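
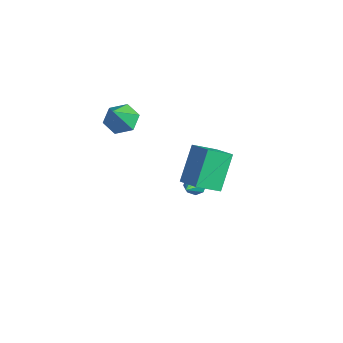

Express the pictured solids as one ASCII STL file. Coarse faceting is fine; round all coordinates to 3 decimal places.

solid 
facet normal -0.926 -0.046 -0.376
outer loop
vertex 2.216 -0.56 1.132
vertex 1.553 0.462 2.642
vertex 2.43 0.561 0.468
endloop
endfacet
facet normal 0.342 -0.526 -0.778
outer loop
vertex 3.587 0.618 0.938
vertex 2.216 -0.56 1.132
vertex 2.43 0.561 0.468
endloop
endfacet
facet normal -0.926 -0.046 -0.376
outer loop
vertex 2.43 0.561 0.468
vertex 1.553 0.462 2.642
vertex 1.767 1.583 1.978
endloop
endfacet
facet normal 0.163 0.849 -0.503
outer loop
vertex 1.767 1.583 1.978
vertex 3.587 0.618 0.938
vertex 2.43 0.561 0.468
endloop
endfacet
facet normal -0.163 -0.849 0.503
outer loop
vertex 2.216 -0.56 1.132
vertex 2.71 0.519 3.112
vertex 1.553 0.462 2.642
endloop
endfacet
facet normal 0.342 -0.526 -0.778
outer loop
vertex 3.373 -0.503 1.602
vertex 2.216 -0.56 1.132
vertex 3.587 0.618 0.938
endloop
endfacet
facet normal -0.163 -0.849 0.503
outer loop
vertex 3.373 -0.503 1.602
vertex 2.71 0.519 3.112
vertex 2.216 -0.56 1.132
endloop
endfacet
facet normal -0.342 0.526 0.778
outer loop
vertex 1.553 0.462 2.642
vertex 2.71 0.519 3.112
vertex 1.767 1.583 1.978
endloop
endfacet
facet normal 0.163 0.849 -0.503
outer loop
vertex 2.924 1.64 2.448
vertex 3.587 0.618 0.938
vertex 1.767 1.583 1.978
endloop
endfacet
facet normal -0.342 0.526 0.778
outer loop
vertex 1.767 1.583 1.978
vertex 2.71 0.519 3.112
vertex 2.924 1.64 2.448
endloop
endfacet
facet normal 0.926 0.046 0.376
outer loop
vertex 2.924 1.64 2.448
vertex 3.373 -0.503 1.602
vertex 3.587 0.618 0.938
endloop
endfacet
facet normal 0.926 0.046 0.376
outer loop
vertex 2.71 0.519 3.112
vertex 3.373 -0.503 1.602
vertex 2.924 1.64 2.448
endloop
endfacet
facet normal -0.530 0.710 -0.464
outer loop
vertex -0.381 1.909 -2.947
vertex -0.637 2.02 -2.485
vertex -0.187 2.199 -2.725
endloop
endfacet
facet normal 0.851 -0.197 -0.486
outer loop
vertex -0.381 1.909 -2.947
vertex -0.187 2.199 -2.725
vertex 0.037 1.12 -1.895
endloop
endfacet
facet normal -0.530 0.708 -0.466
outer loop
vertex -0.187 2.199 -2.725
vertex -0.637 2.02 -2.485
vertex -0.258 2.384 -2.363
endloop
endfacet
facet normal 0.967 0.249 0.062
outer loop
vertex -0.187 2.199 -2.725
vertex -0.258 2.384 -2.363
vertex 0.037 1.12 -1.895
endloop
endfacet
facet normal -0.531 0.709 -0.465
outer loop
vertex -0.258 2.384 -2.363
vertex -0.637 2.02 -2.485
vertex -0.55 2.356 -2.072
endloop
endfacet
facet normal 0.629 0.395 0.669
outer loop
vertex -0.258 2.384 -2.363
vertex -0.55 2.356 -2.072
vertex 0.037 1.12 -1.895
endloop
endfacet
facet normal -0.531 0.709 -0.465
outer loop
vertex -0.55 2.356 -2.072
vertex -0.637 2.02 -2.485
vertex -0.893 2.131 -2.023
endloop
endfacet
facet normal 0.037 0.159 0.987
outer loop
vertex -0.55 2.356 -2.072
vertex -0.893 2.131 -2.023
vertex 0.037 1.12 -1.895
endloop
endfacet
facet normal -0.531 0.709 -0.464
outer loop
vertex -0.893 2.131 -2.023
vertex -0.637 2.02 -2.485
vertex -1.086 1.841 -2.245
endloop
endfacet
facet normal -0.464 -0.323 0.825
outer loop
vertex -0.893 2.131 -2.023
vertex -1.086 1.841 -2.245
vertex 0.037 1.12 -1.895
endloop
endfacet
facet normal -0.531 0.709 -0.464
outer loop
vertex -1.086 1.841 -2.245
vertex -0.637 2.02 -2.485
vertex -1.016 1.656 -2.608
endloop
endfacet
facet normal -0.579 -0.766 0.279
outer loop
vertex -1.086 1.841 -2.245
vertex -1.016 1.656 -2.608
vertex 0.037 1.12 -1.895
endloop
endfacet
facet normal -0.531 0.709 -0.464
outer loop
vertex -1.016 1.656 -2.608
vertex -0.637 2.02 -2.485
vertex -0.724 1.684 -2.899
endloop
endfacet
facet normal -0.241 -0.913 -0.330
outer loop
vertex -1.016 1.656 -2.608
vertex -0.724 1.684 -2.899
vertex 0.037 1.12 -1.895
endloop
endfacet
facet normal -0.530 0.709 -0.464
outer loop
vertex -0.724 1.684 -2.899
vertex -0.637 2.02 -2.485
vertex -0.381 1.909 -2.947
endloop
endfacet
facet normal 0.353 -0.676 -0.647
outer loop
vertex -0.724 1.684 -2.899
vertex -0.381 1.909 -2.947
vertex 0.037 1.12 -1.895
endloop
endfacet
facet normal -0.359 0.486 -0.797
outer loop
vertex -0.971 -1.856 2.619
vertex -1.346 -1.311 3.12
vertex -0.571 -1.169 2.858
endloop
endfacet
facet normal 0.876 -0.465 -0.130
outer loop
vertex -0.971 -1.856 2.619
vertex -0.571 -1.169 2.858
vertex -0.814 -2.029 4.3
endloop
endfacet
facet normal -0.359 0.486 -0.797
outer loop
vertex -0.571 -1.169 2.858
vertex -1.346 -1.311 3.12
vertex -0.946 -0.624 3.359
endloop
endfacet
facet normal 0.891 0.307 0.333
outer loop
vertex -0.571 -1.169 2.858
vertex -0.946 -0.624 3.359
vertex -0.814 -2.029 4.3
endloop
endfacet
facet normal -0.358 0.486 -0.797
outer loop
vertex -0.946 -0.624 3.359
vertex -1.346 -1.311 3.12
vertex -1.72 -0.765 3.621
endloop
endfacet
facet normal 0.173 0.559 0.811
outer loop
vertex -0.946 -0.624 3.359
vertex -1.72 -0.765 3.621
vertex -0.814 -2.029 4.3
endloop
endfacet
facet normal -0.359 0.485 -0.797
outer loop
vertex -1.72 -0.765 3.621
vertex -1.346 -1.311 3.12
vertex -2.12 -1.452 3.383
endloop
endfacet
facet normal -0.562 0.041 0.826
outer loop
vertex -1.72 -0.765 3.621
vertex -2.12 -1.452 3.383
vertex -0.814 -2.029 4.3
endloop
endfacet
facet normal -0.359 0.485 -0.797
outer loop
vertex -2.12 -1.452 3.383
vertex -1.346 -1.311 3.12
vertex -1.746 -1.998 2.882
endloop
endfacet
facet normal -0.578 -0.730 0.364
outer loop
vertex -2.12 -1.452 3.383
vertex -1.746 -1.998 2.882
vertex -0.814 -2.029 4.3
endloop
endfacet
facet normal -0.359 0.485 -0.797
outer loop
vertex -1.746 -1.998 2.882
vertex -1.346 -1.311 3.12
vertex -0.971 -1.856 2.619
endloop
endfacet
facet normal 0.141 -0.983 -0.114
outer loop
vertex -1.746 -1.998 2.882
vertex -0.971 -1.856 2.619
vertex -0.814 -2.029 4.3
endloop
endfacet

endsolid


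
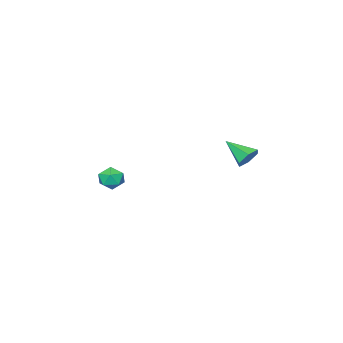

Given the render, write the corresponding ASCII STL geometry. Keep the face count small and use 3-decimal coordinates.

solid 
facet normal 0.001 0.418 0.908
outer loop
vertex -0.143 -3.528 0.688
vertex 0.061 -4.1 0.951
vertex 0.505 -3.653 0.745
endloop
endfacet
facet normal 0.139 0.904 0.403
outer loop
vertex -0.143 -3.528 0.688
vertex 0.505 -3.653 0.745
vertex 0.269 -3.371 0.194
endloop
endfacet
facet normal -0.409 0.911 -0.052
outer loop
vertex -0.143 -3.528 0.688
vertex 0.269 -3.371 0.194
vertex -0.32 -3.643 0.06
endloop
endfacet
facet normal -0.887 0.429 0.171
outer loop
vertex -0.143 -3.528 0.688
vertex -0.32 -3.643 0.06
vertex -0.448 -4.094 0.528
endloop
endfacet
facet normal -0.633 0.125 0.764
outer loop
vertex -0.143 -3.528 0.688
vertex -0.448 -4.094 0.528
vertex 0.061 -4.1 0.951
endloop
endfacet
facet normal 0.720 0.692 0.046
outer loop
vertex 0.269 -3.371 0.194
vertex 0.505 -3.653 0.745
vertex 0.728 -3.846 0.152
endloop
endfacet
facet normal 0.496 -0.094 0.863
outer loop
vertex 0.505 -3.653 0.745
vertex 0.061 -4.1 0.951
vertex 0.6 -4.297 0.62
endloop
endfacet
facet normal -0.530 -0.568 0.630
outer loop
vertex 0.061 -4.1 0.951
vertex -0.448 -4.094 0.528
vertex 0.011 -4.569 0.486
endloop
endfacet
facet normal -0.941 -0.075 -0.330
outer loop
vertex -0.448 -4.094 0.528
vertex -0.32 -3.643 0.06
vertex -0.225 -4.287 -0.065
endloop
endfacet
facet normal -0.167 0.703 -0.691
outer loop
vertex -0.32 -3.643 0.06
vertex 0.269 -3.371 0.194
vertex 0.219 -3.84 -0.271
endloop
endfacet
facet normal 0.887 -0.429 -0.171
outer loop
vertex 0.423 -4.412 -0.008
vertex 0.728 -3.846 0.152
vertex 0.6 -4.297 0.62
endloop
endfacet
facet normal 0.409 -0.911 0.052
outer loop
vertex 0.423 -4.412 -0.008
vertex 0.6 -4.297 0.62
vertex 0.011 -4.569 0.486
endloop
endfacet
facet normal -0.139 -0.904 -0.403
outer loop
vertex 0.423 -4.412 -0.008
vertex 0.011 -4.569 0.486
vertex -0.225 -4.287 -0.065
endloop
endfacet
facet normal -0.001 -0.418 -0.908
outer loop
vertex 0.423 -4.412 -0.008
vertex -0.225 -4.287 -0.065
vertex 0.219 -3.84 -0.271
endloop
endfacet
facet normal 0.633 -0.125 -0.764
outer loop
vertex 0.423 -4.412 -0.008
vertex 0.219 -3.84 -0.271
vertex 0.728 -3.846 0.152
endloop
endfacet
facet normal 0.941 0.075 0.330
outer loop
vertex 0.6 -4.297 0.62
vertex 0.728 -3.846 0.152
vertex 0.505 -3.653 0.745
endloop
endfacet
facet normal 0.167 -0.703 0.691
outer loop
vertex 0.011 -4.569 0.486
vertex 0.6 -4.297 0.62
vertex 0.061 -4.1 0.951
endloop
endfacet
facet normal -0.720 -0.692 -0.046
outer loop
vertex -0.225 -4.287 -0.065
vertex 0.011 -4.569 0.486
vertex -0.448 -4.094 0.528
endloop
endfacet
facet normal -0.496 0.094 -0.863
outer loop
vertex 0.219 -3.84 -0.271
vertex -0.225 -4.287 -0.065
vertex -0.32 -3.643 0.06
endloop
endfacet
facet normal 0.530 0.568 -0.630
outer loop
vertex 0.728 -3.846 0.152
vertex 0.219 -3.84 -0.271
vertex 0.269 -3.371 0.194
endloop
endfacet
facet normal -0.132 0.841 -0.524
outer loop
vertex -1.501 2.47 3.195
vertex -1.838 2.164 2.789
vertex -2.105 2.423 3.272
endloop
endfacet
facet normal 0.110 0.189 0.976
outer loop
vertex -1.501 2.47 3.195
vertex -2.105 2.423 3.272
vertex -1.662 1.036 3.491
endloop
endfacet
facet normal -0.132 0.841 -0.524
outer loop
vertex -2.105 2.423 3.272
vertex -1.838 2.164 2.789
vertex -2.441 2.117 2.865
endloop
endfacet
facet normal -0.719 -0.121 0.685
outer loop
vertex -2.105 2.423 3.272
vertex -2.441 2.117 2.865
vertex -1.662 1.036 3.491
endloop
endfacet
facet normal -0.132 0.841 -0.524
outer loop
vertex -2.441 2.117 2.865
vertex -1.838 2.164 2.789
vertex -2.174 1.858 2.382
endloop
endfacet
facet normal -0.779 -0.619 -0.099
outer loop
vertex -2.441 2.117 2.865
vertex -2.174 1.858 2.382
vertex -1.662 1.036 3.491
endloop
endfacet
facet normal -0.130 0.841 -0.525
outer loop
vertex -2.174 1.858 2.382
vertex -1.838 2.164 2.789
vertex -1.57 1.904 2.306
endloop
endfacet
facet normal -0.013 -0.806 -0.592
outer loop
vertex -2.174 1.858 2.382
vertex -1.57 1.904 2.306
vertex -1.662 1.036 3.491
endloop
endfacet
facet normal -0.131 0.841 -0.525
outer loop
vertex -1.57 1.904 2.306
vertex -1.838 2.164 2.789
vertex -1.234 2.21 2.712
endloop
endfacet
facet normal 0.815 -0.496 -0.300
outer loop
vertex -1.57 1.904 2.306
vertex -1.234 2.21 2.712
vertex -1.662 1.036 3.491
endloop
endfacet
facet normal -0.131 0.841 -0.525
outer loop
vertex -1.234 2.21 2.712
vertex -1.838 2.164 2.789
vertex -1.501 2.47 3.195
endloop
endfacet
facet normal 0.876 0.001 0.483
outer loop
vertex -1.234 2.21 2.712
vertex -1.501 2.47 3.195
vertex -1.662 1.036 3.491
endloop
endfacet

endsolid


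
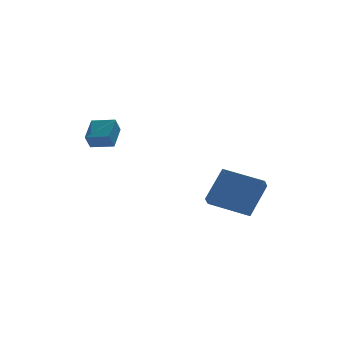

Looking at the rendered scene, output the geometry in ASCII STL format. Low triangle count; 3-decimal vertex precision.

solid 
facet normal -0.552 -0.367 -0.748
outer loop
vertex 2.866 -1.626 -1.409
vertex 1.337 -0.299 -0.932
vertex 3.216 -1.024 -1.963
endloop
endfacet
facet normal 0.735 -0.638 -0.229
outer loop
vertex 4.303 -0.301 -0.488
vertex 2.866 -1.626 -1.409
vertex 3.216 -1.024 -1.963
endloop
endfacet
facet normal -0.552 -0.367 -0.748
outer loop
vertex 3.216 -1.024 -1.963
vertex 1.337 -0.299 -0.932
vertex 1.687 0.303 -1.486
endloop
endfacet
facet normal 0.394 0.677 -0.622
outer loop
vertex 1.687 0.303 -1.486
vertex 4.303 -0.301 -0.488
vertex 3.216 -1.024 -1.963
endloop
endfacet
facet normal -0.394 -0.677 0.622
outer loop
vertex 2.866 -1.626 -1.409
vertex 2.424 0.424 0.543
vertex 1.337 -0.299 -0.932
endloop
endfacet
facet normal 0.735 -0.638 -0.229
outer loop
vertex 3.953 -0.903 0.066
vertex 2.866 -1.626 -1.409
vertex 4.303 -0.301 -0.488
endloop
endfacet
facet normal -0.394 -0.677 0.622
outer loop
vertex 3.953 -0.903 0.066
vertex 2.424 0.424 0.543
vertex 2.866 -1.626 -1.409
endloop
endfacet
facet normal -0.735 0.638 0.229
outer loop
vertex 1.337 -0.299 -0.932
vertex 2.424 0.424 0.543
vertex 1.687 0.303 -1.486
endloop
endfacet
facet normal 0.394 0.677 -0.622
outer loop
vertex 2.774 1.026 -0.011
vertex 4.303 -0.301 -0.488
vertex 1.687 0.303 -1.486
endloop
endfacet
facet normal -0.735 0.638 0.229
outer loop
vertex 1.687 0.303 -1.486
vertex 2.424 0.424 0.543
vertex 2.774 1.026 -0.011
endloop
endfacet
facet normal 0.552 0.367 0.748
outer loop
vertex 2.774 1.026 -0.011
vertex 3.953 -0.903 0.066
vertex 4.303 -0.301 -0.488
endloop
endfacet
facet normal 0.552 0.367 0.748
outer loop
vertex 2.424 0.424 0.543
vertex 3.953 -0.903 0.066
vertex 2.774 1.026 -0.011
endloop
endfacet
facet normal -0.805 0.577 -0.140
outer loop
vertex -3.257 2.946 2.309
vertex -2.647 3.96 2.978
vertex -2.927 3.229 1.579
endloop
endfacet
facet normal -0.449 -0.746 -0.492
outer loop
vertex -1.993 2.56 1.742
vertex -3.257 2.946 2.309
vertex -2.927 3.229 1.579
endloop
endfacet
facet normal -0.804 0.577 -0.141
outer loop
vertex -2.927 3.229 1.579
vertex -2.647 3.96 2.978
vertex -2.316 4.243 2.248
endloop
endfacet
facet normal 0.388 0.333 -0.859
outer loop
vertex -2.316 4.243 2.248
vertex -1.993 2.56 1.742
vertex -2.927 3.229 1.579
endloop
endfacet
facet normal -0.389 -0.333 0.859
outer loop
vertex -3.257 2.946 2.309
vertex -1.713 3.291 3.141
vertex -2.647 3.96 2.978
endloop
endfacet
facet normal -0.449 -0.746 -0.493
outer loop
vertex -2.324 2.277 2.472
vertex -3.257 2.946 2.309
vertex -1.993 2.56 1.742
endloop
endfacet
facet normal -0.389 -0.333 0.859
outer loop
vertex -2.324 2.277 2.472
vertex -1.713 3.291 3.141
vertex -3.257 2.946 2.309
endloop
endfacet
facet normal 0.448 0.746 0.492
outer loop
vertex -2.647 3.96 2.978
vertex -1.713 3.291 3.141
vertex -2.316 4.243 2.248
endloop
endfacet
facet normal 0.389 0.333 -0.859
outer loop
vertex -1.383 3.574 2.411
vertex -1.993 2.56 1.742
vertex -2.316 4.243 2.248
endloop
endfacet
facet normal 0.449 0.746 0.492
outer loop
vertex -2.316 4.243 2.248
vertex -1.713 3.291 3.141
vertex -1.383 3.574 2.411
endloop
endfacet
facet normal 0.804 -0.577 0.141
outer loop
vertex -1.383 3.574 2.411
vertex -2.324 2.277 2.472
vertex -1.993 2.56 1.742
endloop
endfacet
facet normal 0.805 -0.577 0.140
outer loop
vertex -1.713 3.291 3.141
vertex -2.324 2.277 2.472
vertex -1.383 3.574 2.411
endloop
endfacet

endsolid


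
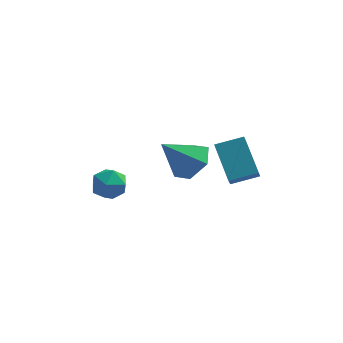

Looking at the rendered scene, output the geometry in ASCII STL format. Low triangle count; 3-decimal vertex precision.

solid 
facet normal -0.945 -0.190 -0.267
outer loop
vertex 2.135 -1.546 -0.179
vertex 1.583 -0.271 0.867
vertex 2.202 -1.01 -0.797
endloop
endfacet
facet normal 0.318 -0.733 -0.601
outer loop
vertex 3.297 -0.789 -0.487
vertex 2.135 -1.546 -0.179
vertex 2.202 -1.01 -0.797
endloop
endfacet
facet normal -0.945 -0.191 -0.267
outer loop
vertex 2.202 -1.01 -0.797
vertex 1.583 -0.271 0.867
vertex 1.649 0.265 0.25
endloop
endfacet
facet normal 0.081 0.653 -0.753
outer loop
vertex 1.649 0.265 0.25
vertex 3.297 -0.789 -0.487
vertex 2.202 -1.01 -0.797
endloop
endfacet
facet normal -0.081 -0.653 0.753
outer loop
vertex 2.135 -1.546 -0.179
vertex 2.678 -0.05 1.177
vertex 1.583 -0.271 0.867
endloop
endfacet
facet normal 0.317 -0.732 -0.602
outer loop
vertex 3.231 -1.325 0.13
vertex 2.135 -1.546 -0.179
vertex 3.297 -0.789 -0.487
endloop
endfacet
facet normal -0.081 -0.653 0.753
outer loop
vertex 3.231 -1.325 0.13
vertex 2.678 -0.05 1.177
vertex 2.135 -1.546 -0.179
endloop
endfacet
facet normal -0.318 0.732 0.602
outer loop
vertex 1.583 -0.271 0.867
vertex 2.678 -0.05 1.177
vertex 1.649 0.265 0.25
endloop
endfacet
facet normal 0.081 0.653 -0.753
outer loop
vertex 2.745 0.486 0.559
vertex 3.297 -0.789 -0.487
vertex 1.649 0.265 0.25
endloop
endfacet
facet normal -0.317 0.733 0.601
outer loop
vertex 1.649 0.265 0.25
vertex 2.678 -0.05 1.177
vertex 2.745 0.486 0.559
endloop
endfacet
facet normal 0.945 0.190 0.266
outer loop
vertex 2.745 0.486 0.559
vertex 3.231 -1.325 0.13
vertex 3.297 -0.789 -0.487
endloop
endfacet
facet normal 0.945 0.190 0.267
outer loop
vertex 2.678 -0.05 1.177
vertex 3.231 -1.325 0.13
vertex 2.745 0.486 0.559
endloop
endfacet
facet normal -0.996 -0.070 0.058
outer loop
vertex -2.955 -0.296 -1.474
vertex -2.895 -1.078 -1.391
vertex -2.891 -0.612 -0.754
endloop
endfacet
facet normal -0.770 0.556 0.312
outer loop
vertex -2.955 -0.296 -1.474
vertex -2.891 -0.612 -0.754
vertex -2.491 0.043 -0.933
endloop
endfacet
facet normal -0.410 0.889 -0.205
outer loop
vertex -2.955 -0.296 -1.474
vertex -2.491 0.043 -0.933
vertex -2.246 -0.017 -1.681
endloop
endfacet
facet normal -0.412 0.467 -0.782
outer loop
vertex -2.955 -0.296 -1.474
vertex -2.246 -0.017 -1.681
vertex -2.496 -0.71 -1.963
endloop
endfacet
facet normal -0.774 -0.125 -0.621
outer loop
vertex -2.955 -0.296 -1.474
vertex -2.496 -0.71 -1.963
vertex -2.895 -1.078 -1.391
endloop
endfacet
facet normal -0.316 0.425 0.848
outer loop
vertex -2.491 0.043 -0.933
vertex -2.891 -0.612 -0.754
vertex -2.144 -0.53 -0.517
endloop
endfacet
facet normal -0.683 -0.587 0.434
outer loop
vertex -2.891 -0.612 -0.754
vertex -2.895 -1.078 -1.391
vertex -2.394 -1.223 -0.799
endloop
endfacet
facet normal -0.324 -0.676 -0.661
outer loop
vertex -2.895 -1.078 -1.391
vertex -2.496 -0.71 -1.963
vertex -2.149 -1.283 -1.547
endloop
endfacet
facet normal 0.262 0.281 -0.923
outer loop
vertex -2.496 -0.71 -1.963
vertex -2.246 -0.017 -1.681
vertex -1.749 -0.628 -1.726
endloop
endfacet
facet normal 0.267 0.964 0.010
outer loop
vertex -2.246 -0.017 -1.681
vertex -2.491 0.043 -0.933
vertex -1.745 -0.162 -1.089
endloop
endfacet
facet normal 0.412 -0.467 0.782
outer loop
vertex -1.685 -0.944 -1.006
vertex -2.144 -0.53 -0.517
vertex -2.394 -1.223 -0.799
endloop
endfacet
facet normal 0.410 -0.889 0.205
outer loop
vertex -1.685 -0.944 -1.006
vertex -2.394 -1.223 -0.799
vertex -2.149 -1.283 -1.547
endloop
endfacet
facet normal 0.770 -0.556 -0.312
outer loop
vertex -1.685 -0.944 -1.006
vertex -2.149 -1.283 -1.547
vertex -1.749 -0.628 -1.726
endloop
endfacet
facet normal 0.996 0.070 -0.058
outer loop
vertex -1.685 -0.944 -1.006
vertex -1.749 -0.628 -1.726
vertex -1.745 -0.162 -1.089
endloop
endfacet
facet normal 0.774 0.125 0.621
outer loop
vertex -1.685 -0.944 -1.006
vertex -1.745 -0.162 -1.089
vertex -2.144 -0.53 -0.517
endloop
endfacet
facet normal -0.262 -0.281 0.923
outer loop
vertex -2.394 -1.223 -0.799
vertex -2.144 -0.53 -0.517
vertex -2.891 -0.612 -0.754
endloop
endfacet
facet normal -0.267 -0.964 -0.010
outer loop
vertex -2.149 -1.283 -1.547
vertex -2.394 -1.223 -0.799
vertex -2.895 -1.078 -1.391
endloop
endfacet
facet normal 0.316 -0.425 -0.848
outer loop
vertex -1.749 -0.628 -1.726
vertex -2.149 -1.283 -1.547
vertex -2.496 -0.71 -1.963
endloop
endfacet
facet normal 0.683 0.587 -0.434
outer loop
vertex -1.745 -0.162 -1.089
vertex -1.749 -0.628 -1.726
vertex -2.246 -0.017 -1.681
endloop
endfacet
facet normal 0.324 0.676 0.661
outer loop
vertex -2.144 -0.53 -0.517
vertex -1.745 -0.162 -1.089
vertex -2.491 0.043 -0.933
endloop
endfacet
facet normal 0.655 0.190 -0.731
outer loop
vertex 1.339 -0.672 0.059
vertex 0.737 -0.058 -0.321
vertex 1.364 0.232 0.316
endloop
endfacet
facet normal 0.398 -0.261 0.880
outer loop
vertex 1.339 -0.672 0.059
vertex 1.364 0.232 0.316
vertex -0.377 -0.382 0.921
endloop
endfacet
facet normal 0.655 0.190 -0.731
outer loop
vertex 1.364 0.232 0.316
vertex 0.737 -0.058 -0.321
vertex 0.762 0.846 -0.064
endloop
endfacet
facet normal 0.078 0.579 0.812
outer loop
vertex 1.364 0.232 0.316
vertex 0.762 0.846 -0.064
vertex -0.377 -0.382 0.921
endloop
endfacet
facet normal 0.655 0.190 -0.731
outer loop
vertex 0.762 0.846 -0.064
vertex 0.737 -0.058 -0.321
vertex 0.135 0.556 -0.701
endloop
endfacet
facet normal -0.603 0.758 0.248
outer loop
vertex 0.762 0.846 -0.064
vertex 0.135 0.556 -0.701
vertex -0.377 -0.382 0.921
endloop
endfacet
facet normal 0.656 0.190 -0.731
outer loop
vertex 0.135 0.556 -0.701
vertex 0.737 -0.058 -0.321
vertex 0.11 -0.348 -0.959
endloop
endfacet
facet normal -0.964 0.097 -0.248
outer loop
vertex 0.135 0.556 -0.701
vertex 0.11 -0.348 -0.959
vertex -0.377 -0.382 0.921
endloop
endfacet
facet normal 0.656 0.190 -0.731
outer loop
vertex 0.11 -0.348 -0.959
vertex 0.737 -0.058 -0.321
vertex 0.712 -0.962 -0.579
endloop
endfacet
facet normal -0.644 -0.743 -0.180
outer loop
vertex 0.11 -0.348 -0.959
vertex 0.712 -0.962 -0.579
vertex -0.377 -0.382 0.921
endloop
endfacet
facet normal 0.656 0.190 -0.731
outer loop
vertex 0.712 -0.962 -0.579
vertex 0.737 -0.058 -0.321
vertex 1.339 -0.672 0.059
endloop
endfacet
facet normal 0.037 -0.923 0.383
outer loop
vertex 0.712 -0.962 -0.579
vertex 1.339 -0.672 0.059
vertex -0.377 -0.382 0.921
endloop
endfacet

endsolid


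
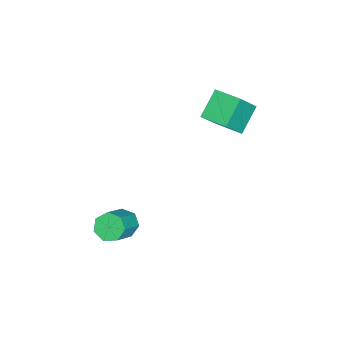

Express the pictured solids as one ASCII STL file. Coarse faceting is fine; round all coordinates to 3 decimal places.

solid 
facet normal -0.555 0.272 -0.786
outer loop
vertex -4.575 2.659 2.561
vertex -4.033 4.148 2.694
vertex -3.202 2.259 1.452
endloop
endfacet
facet normal -0.341 -0.936 -0.084
outer loop
vertex -2.047 1.692 3.086
vertex -4.575 2.659 2.561
vertex -3.202 2.259 1.452
endloop
endfacet
facet normal -0.555 0.272 -0.786
outer loop
vertex -3.202 2.259 1.452
vertex -4.033 4.148 2.694
vertex -2.66 3.748 1.585
endloop
endfacet
facet normal 0.758 -0.221 -0.613
outer loop
vertex -2.66 3.748 1.585
vertex -2.047 1.692 3.086
vertex -3.202 2.259 1.452
endloop
endfacet
facet normal -0.758 0.221 0.613
outer loop
vertex -4.575 2.659 2.561
vertex -2.878 3.581 4.328
vertex -4.033 4.148 2.694
endloop
endfacet
facet normal -0.341 -0.936 -0.084
outer loop
vertex -3.42 2.092 4.195
vertex -4.575 2.659 2.561
vertex -2.047 1.692 3.086
endloop
endfacet
facet normal -0.758 0.221 0.613
outer loop
vertex -3.42 2.092 4.195
vertex -2.878 3.581 4.328
vertex -4.575 2.659 2.561
endloop
endfacet
facet normal 0.341 0.936 0.084
outer loop
vertex -4.033 4.148 2.694
vertex -2.878 3.581 4.328
vertex -2.66 3.748 1.585
endloop
endfacet
facet normal 0.758 -0.221 -0.613
outer loop
vertex -1.505 3.181 3.219
vertex -2.047 1.692 3.086
vertex -2.66 3.748 1.585
endloop
endfacet
facet normal 0.341 0.936 0.084
outer loop
vertex -2.66 3.748 1.585
vertex -2.878 3.581 4.328
vertex -1.505 3.181 3.219
endloop
endfacet
facet normal 0.555 -0.272 0.786
outer loop
vertex -1.505 3.181 3.219
vertex -3.42 2.092 4.195
vertex -2.047 1.692 3.086
endloop
endfacet
facet normal 0.555 -0.272 0.786
outer loop
vertex -2.878 3.581 4.328
vertex -3.42 2.092 4.195
vertex -1.505 3.181 3.219
endloop
endfacet
facet normal -0.747 0.122 -0.653
outer loop
vertex 2.39 -0.714 -3.528
vertex 1.912 -1.294 -3.089
vertex 1.956 -0.432 -2.979
endloop
endfacet
facet normal 0.332 0.920 -0.210
outer loop
vertex 2.39 -0.714 -3.528
vertex 1.956 -0.432 -2.979
vertex 3.945 -0.966 -2.17
endloop
endfacet
facet normal 0.332 0.920 -0.210
outer loop
vertex 3.945 -0.966 -2.17
vertex 1.956 -0.432 -2.979
vertex 3.511 -0.684 -1.621
endloop
endfacet
facet normal 0.748 -0.121 0.653
outer loop
vertex 3.945 -0.966 -2.17
vertex 3.511 -0.684 -1.621
vertex 3.468 -1.546 -1.731
endloop
endfacet
facet normal -0.748 0.121 -0.653
outer loop
vertex 1.956 -0.432 -2.979
vertex 1.912 -1.294 -3.089
vertex 1.489 -0.799 -2.512
endloop
endfacet
facet normal -0.242 0.866 0.438
outer loop
vertex 1.956 -0.432 -2.979
vertex 1.489 -0.799 -2.512
vertex 3.511 -0.684 -1.621
endloop
endfacet
facet normal -0.242 0.866 0.438
outer loop
vertex 3.511 -0.684 -1.621
vertex 1.489 -0.799 -2.512
vertex 3.044 -1.051 -1.154
endloop
endfacet
facet normal 0.748 -0.121 0.653
outer loop
vertex 3.511 -0.684 -1.621
vertex 3.044 -1.051 -1.154
vertex 3.468 -1.546 -1.731
endloop
endfacet
facet normal -0.748 0.121 -0.652
outer loop
vertex 1.489 -0.799 -2.512
vertex 1.912 -1.294 -3.089
vertex 1.341 -1.539 -2.48
endloop
endfacet
facet normal -0.635 0.160 0.756
outer loop
vertex 1.489 -0.799 -2.512
vertex 1.341 -1.539 -2.48
vertex 3.044 -1.051 -1.154
endloop
endfacet
facet normal -0.635 0.160 0.756
outer loop
vertex 3.044 -1.051 -1.154
vertex 1.341 -1.539 -2.48
vertex 2.896 -1.791 -1.122
endloop
endfacet
facet normal 0.747 -0.121 0.653
outer loop
vertex 3.044 -1.051 -1.154
vertex 2.896 -1.791 -1.122
vertex 3.468 -1.546 -1.731
endloop
endfacet
facet normal -0.748 0.121 -0.653
outer loop
vertex 1.341 -1.539 -2.48
vertex 1.912 -1.294 -3.089
vertex 1.624 -2.094 -2.907
endloop
endfacet
facet normal -0.548 -0.667 0.504
outer loop
vertex 1.341 -1.539 -2.48
vertex 1.624 -2.094 -2.907
vertex 2.896 -1.791 -1.122
endloop
endfacet
facet normal -0.549 -0.667 0.504
outer loop
vertex 2.896 -1.791 -1.122
vertex 1.624 -2.094 -2.907
vertex 3.179 -2.346 -1.548
endloop
endfacet
facet normal 0.747 -0.120 0.653
outer loop
vertex 2.896 -1.791 -1.122
vertex 3.179 -2.346 -1.548
vertex 3.468 -1.546 -1.731
endloop
endfacet
facet normal -0.747 0.120 -0.654
outer loop
vertex 1.624 -2.094 -2.907
vertex 1.912 -1.294 -3.089
vertex 2.124 -2.047 -3.47
endloop
endfacet
facet normal -0.050 -0.991 -0.127
outer loop
vertex 1.624 -2.094 -2.907
vertex 2.124 -2.047 -3.47
vertex 3.179 -2.346 -1.548
endloop
endfacet
facet normal -0.050 -0.991 -0.127
outer loop
vertex 3.179 -2.346 -1.548
vertex 2.124 -2.047 -3.47
vertex 3.679 -2.299 -2.112
endloop
endfacet
facet normal 0.748 -0.121 0.653
outer loop
vertex 3.179 -2.346 -1.548
vertex 3.679 -2.299 -2.112
vertex 3.468 -1.546 -1.731
endloop
endfacet
facet normal -0.747 0.120 -0.653
outer loop
vertex 2.124 -2.047 -3.47
vertex 1.912 -1.294 -3.089
vertex 2.465 -1.433 -3.747
endloop
endfacet
facet normal 0.487 -0.569 -0.663
outer loop
vertex 2.124 -2.047 -3.47
vertex 2.465 -1.433 -3.747
vertex 3.679 -2.299 -2.112
endloop
endfacet
facet normal 0.487 -0.569 -0.663
outer loop
vertex 3.679 -2.299 -2.112
vertex 2.465 -1.433 -3.747
vertex 4.02 -1.685 -2.389
endloop
endfacet
facet normal 0.748 -0.121 0.653
outer loop
vertex 3.679 -2.299 -2.112
vertex 4.02 -1.685 -2.389
vertex 3.468 -1.546 -1.731
endloop
endfacet
facet normal -0.747 0.121 -0.654
outer loop
vertex 2.465 -1.433 -3.747
vertex 1.912 -1.294 -3.089
vertex 2.39 -0.714 -3.528
endloop
endfacet
facet normal 0.657 0.282 -0.700
outer loop
vertex 2.465 -1.433 -3.747
vertex 2.39 -0.714 -3.528
vertex 4.02 -1.685 -2.389
endloop
endfacet
facet normal 0.657 0.282 -0.700
outer loop
vertex 4.02 -1.685 -2.389
vertex 2.39 -0.714 -3.528
vertex 3.945 -0.966 -2.17
endloop
endfacet
facet normal 0.748 -0.121 0.653
outer loop
vertex 4.02 -1.685 -2.389
vertex 3.945 -0.966 -2.17
vertex 3.468 -1.546 -1.731
endloop
endfacet

endsolid


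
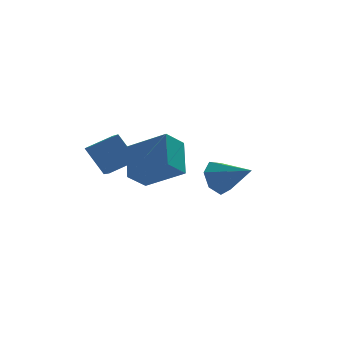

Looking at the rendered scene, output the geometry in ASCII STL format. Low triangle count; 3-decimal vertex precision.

solid 
facet normal -0.903 -0.111 -0.416
outer loop
vertex -2.974 3.146 0.093
vertex -2.902 4.45 -0.411
vertex -2.372 2.658 -1.084
endloop
endfacet
facet normal -0.051 -0.932 0.360
outer loop
vertex -1.298 2.79 -0.589
vertex -2.974 3.146 0.093
vertex -2.372 2.658 -1.084
endloop
endfacet
facet normal -0.903 -0.111 -0.416
outer loop
vertex -2.372 2.658 -1.084
vertex -2.902 4.45 -0.411
vertex -2.3 3.962 -1.588
endloop
endfacet
facet normal 0.427 -0.346 -0.835
outer loop
vertex -2.3 3.962 -1.588
vertex -1.298 2.79 -0.589
vertex -2.372 2.658 -1.084
endloop
endfacet
facet normal -0.427 0.346 0.835
outer loop
vertex -2.974 3.146 0.093
vertex -1.828 4.582 0.084
vertex -2.902 4.45 -0.411
endloop
endfacet
facet normal -0.051 -0.932 0.360
outer loop
vertex -1.9 3.278 0.588
vertex -2.974 3.146 0.093
vertex -1.298 2.79 -0.589
endloop
endfacet
facet normal -0.427 0.346 0.835
outer loop
vertex -1.9 3.278 0.588
vertex -1.828 4.582 0.084
vertex -2.974 3.146 0.093
endloop
endfacet
facet normal 0.051 0.932 -0.360
outer loop
vertex -2.902 4.45 -0.411
vertex -1.828 4.582 0.084
vertex -2.3 3.962 -1.588
endloop
endfacet
facet normal 0.427 -0.346 -0.835
outer loop
vertex -1.226 4.094 -1.093
vertex -1.298 2.79 -0.589
vertex -2.3 3.962 -1.588
endloop
endfacet
facet normal 0.051 0.932 -0.360
outer loop
vertex -2.3 3.962 -1.588
vertex -1.828 4.582 0.084
vertex -1.226 4.094 -1.093
endloop
endfacet
facet normal 0.903 0.111 0.416
outer loop
vertex -1.226 4.094 -1.093
vertex -1.9 3.278 0.588
vertex -1.298 2.79 -0.589
endloop
endfacet
facet normal 0.903 0.111 0.416
outer loop
vertex -1.828 4.582 0.084
vertex -1.9 3.278 0.588
vertex -1.226 4.094 -1.093
endloop
endfacet
facet normal -0.689 0.546 -0.477
outer loop
vertex -2.042 1.151 -0.758
vertex -1.794 2.364 0.272
vertex -1.298 1.537 -1.391
endloop
endfacet
facet normal -0.154 -0.753 -0.640
outer loop
vertex -0.086 0.576 -0.552
vertex -2.042 1.151 -0.758
vertex -1.298 1.537 -1.391
endloop
endfacet
facet normal -0.689 0.546 -0.477
outer loop
vertex -1.298 1.537 -1.391
vertex -1.794 2.364 0.272
vertex -1.051 2.749 -0.361
endloop
endfacet
facet normal 0.708 0.368 -0.602
outer loop
vertex -1.051 2.749 -0.361
vertex -0.086 0.576 -0.552
vertex -1.298 1.537 -1.391
endloop
endfacet
facet normal -0.708 -0.367 0.603
outer loop
vertex -2.042 1.151 -0.758
vertex -0.582 1.403 1.111
vertex -1.794 2.364 0.272
endloop
endfacet
facet normal -0.154 -0.753 -0.639
outer loop
vertex -0.829 0.191 0.081
vertex -2.042 1.151 -0.758
vertex -0.086 0.576 -0.552
endloop
endfacet
facet normal -0.708 -0.368 0.603
outer loop
vertex -0.829 0.191 0.081
vertex -0.582 1.403 1.111
vertex -2.042 1.151 -0.758
endloop
endfacet
facet normal 0.155 0.753 0.639
outer loop
vertex -1.794 2.364 0.272
vertex -0.582 1.403 1.111
vertex -1.051 2.749 -0.361
endloop
endfacet
facet normal 0.708 0.367 -0.603
outer loop
vertex 0.162 1.789 0.478
vertex -0.086 0.576 -0.552
vertex -1.051 2.749 -0.361
endloop
endfacet
facet normal 0.154 0.753 0.640
outer loop
vertex -1.051 2.749 -0.361
vertex -0.582 1.403 1.111
vertex 0.162 1.789 0.478
endloop
endfacet
facet normal 0.689 -0.546 0.477
outer loop
vertex 0.162 1.789 0.478
vertex -0.829 0.191 0.081
vertex -0.086 0.576 -0.552
endloop
endfacet
facet normal 0.689 -0.546 0.477
outer loop
vertex -0.582 1.403 1.111
vertex -0.829 0.191 0.081
vertex 0.162 1.789 0.478
endloop
endfacet
facet normal -0.622 0.664 -0.415
outer loop
vertex 2.572 4.187 -2.886
vertex 2.065 4.128 -2.22
vertex 2.708 4.654 -2.343
endloop
endfacet
facet normal 0.954 0.064 -0.294
outer loop
vertex 2.572 4.187 -2.886
vertex 2.708 4.654 -2.343
vertex 3.055 3.072 -1.56
endloop
endfacet
facet normal -0.622 0.664 -0.415
outer loop
vertex 2.708 4.654 -2.343
vertex 2.065 4.128 -2.22
vertex 2.359 4.724 -1.707
endloop
endfacet
facet normal 0.826 0.385 0.411
outer loop
vertex 2.708 4.654 -2.343
vertex 2.359 4.724 -1.707
vertex 3.055 3.072 -1.56
endloop
endfacet
facet normal -0.623 0.664 -0.414
outer loop
vertex 2.359 4.724 -1.707
vertex 2.065 4.128 -2.22
vertex 1.789 4.345 -1.457
endloop
endfacet
facet normal 0.278 0.201 0.939
outer loop
vertex 2.359 4.724 -1.707
vertex 1.789 4.345 -1.457
vertex 3.055 3.072 -1.56
endloop
endfacet
facet normal -0.624 0.663 -0.414
outer loop
vertex 1.789 4.345 -1.457
vertex 2.065 4.128 -2.22
vertex 1.427 3.802 -1.781
endloop
endfacet
facet normal -0.278 -0.349 0.895
outer loop
vertex 1.789 4.345 -1.457
vertex 1.427 3.802 -1.781
vertex 3.055 3.072 -1.56
endloop
endfacet
facet normal -0.623 0.664 -0.413
outer loop
vertex 1.427 3.802 -1.781
vertex 2.065 4.128 -2.22
vertex 1.545 3.505 -2.436
endloop
endfacet
facet normal -0.424 -0.851 0.310
outer loop
vertex 1.427 3.802 -1.781
vertex 1.545 3.505 -2.436
vertex 3.055 3.072 -1.56
endloop
endfacet
facet normal -0.623 0.664 -0.415
outer loop
vertex 1.545 3.505 -2.436
vertex 2.065 4.128 -2.22
vertex 2.055 3.676 -2.928
endloop
endfacet
facet normal -0.049 -0.926 -0.373
outer loop
vertex 1.545 3.505 -2.436
vertex 2.055 3.676 -2.928
vertex 3.055 3.072 -1.56
endloop
endfacet
facet normal -0.622 0.664 -0.415
outer loop
vertex 2.055 3.676 -2.928
vertex 2.065 4.128 -2.22
vertex 2.572 4.187 -2.886
endloop
endfacet
facet normal 0.565 -0.519 -0.642
outer loop
vertex 2.055 3.676 -2.928
vertex 2.572 4.187 -2.886
vertex 3.055 3.072 -1.56
endloop
endfacet

endsolid


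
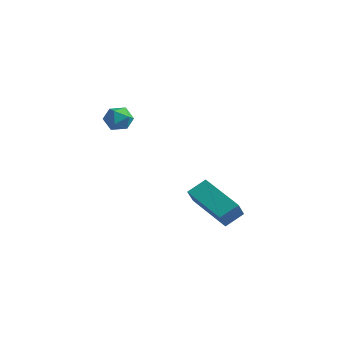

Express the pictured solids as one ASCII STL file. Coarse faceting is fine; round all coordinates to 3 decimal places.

solid 
facet normal -0.926 0.098 0.364
outer loop
vertex -0.751 1.271 -2.683
vertex -0.993 1.882 -3.463
vertex -1.041 0.484 -3.208
endloop
endfacet
facet normal 0.238 -0.598 0.765
outer loop
vertex 0.913 0.278 -3.977
vertex -0.751 1.271 -2.683
vertex -1.041 0.484 -3.208
endloop
endfacet
facet normal -0.926 0.098 0.364
outer loop
vertex -1.041 0.484 -3.208
vertex -0.993 1.882 -3.463
vertex -1.283 1.095 -3.989
endloop
endfacet
facet normal -0.293 -0.795 -0.531
outer loop
vertex -1.283 1.095 -3.989
vertex 0.913 0.278 -3.977
vertex -1.041 0.484 -3.208
endloop
endfacet
facet normal 0.293 0.795 0.532
outer loop
vertex -0.751 1.271 -2.683
vertex 0.961 1.676 -4.232
vertex -0.993 1.882 -3.463
endloop
endfacet
facet normal 0.238 -0.599 0.765
outer loop
vertex 1.203 1.065 -3.451
vertex -0.751 1.271 -2.683
vertex 0.913 0.278 -3.977
endloop
endfacet
facet normal 0.293 0.795 0.531
outer loop
vertex 1.203 1.065 -3.451
vertex 0.961 1.676 -4.232
vertex -0.751 1.271 -2.683
endloop
endfacet
facet normal -0.238 0.599 -0.765
outer loop
vertex -0.993 1.882 -3.463
vertex 0.961 1.676 -4.232
vertex -1.283 1.095 -3.989
endloop
endfacet
facet normal -0.293 -0.795 -0.532
outer loop
vertex 0.671 0.889 -4.757
vertex 0.913 0.278 -3.977
vertex -1.283 1.095 -3.989
endloop
endfacet
facet normal -0.238 0.598 -0.765
outer loop
vertex -1.283 1.095 -3.989
vertex 0.961 1.676 -4.232
vertex 0.671 0.889 -4.757
endloop
endfacet
facet normal 0.926 -0.098 -0.364
outer loop
vertex 0.671 0.889 -4.757
vertex 1.203 1.065 -3.451
vertex 0.913 0.278 -3.977
endloop
endfacet
facet normal 0.926 -0.098 -0.364
outer loop
vertex 0.961 1.676 -4.232
vertex 1.203 1.065 -3.451
vertex 0.671 0.889 -4.757
endloop
endfacet
facet normal -0.928 0.347 0.131
outer loop
vertex -2.544 -1.708 1.412
vertex -2.788 -2.25 1.121
vertex -2.692 -2.241 1.776
endloop
endfacet
facet normal -0.494 0.580 0.648
outer loop
vertex -2.544 -1.708 1.412
vertex -2.692 -2.241 1.776
vertex -2.136 -1.901 1.896
endloop
endfacet
facet normal 0.040 0.939 0.341
outer loop
vertex -2.544 -1.708 1.412
vertex -2.136 -1.901 1.896
vertex -1.889 -1.701 1.315
endloop
endfacet
facet normal -0.064 0.929 -0.364
outer loop
vertex -2.544 -1.708 1.412
vertex -1.889 -1.701 1.315
vertex -2.292 -1.916 0.836
endloop
endfacet
facet normal -0.663 0.563 -0.493
outer loop
vertex -2.544 -1.708 1.412
vertex -2.292 -1.916 0.836
vertex -2.788 -2.25 1.121
endloop
endfacet
facet normal -0.216 0.009 0.976
outer loop
vertex -2.136 -1.901 1.896
vertex -2.692 -2.241 1.776
vertex -2.128 -2.564 1.904
endloop
endfacet
facet normal -0.920 -0.367 0.140
outer loop
vertex -2.692 -2.241 1.776
vertex -2.788 -2.25 1.121
vertex -2.531 -2.779 1.425
endloop
endfacet
facet normal -0.490 -0.016 -0.872
outer loop
vertex -2.788 -2.25 1.121
vertex -2.292 -1.916 0.836
vertex -2.284 -2.579 0.844
endloop
endfacet
facet normal 0.480 0.576 -0.662
outer loop
vertex -2.292 -1.916 0.836
vertex -1.889 -1.701 1.315
vertex -1.728 -2.239 0.964
endloop
endfacet
facet normal 0.649 0.591 0.479
outer loop
vertex -1.889 -1.701 1.315
vertex -2.136 -1.901 1.896
vertex -1.632 -2.23 1.619
endloop
endfacet
facet normal 0.064 -0.929 0.364
outer loop
vertex -1.876 -2.772 1.328
vertex -2.128 -2.564 1.904
vertex -2.531 -2.779 1.425
endloop
endfacet
facet normal -0.040 -0.939 -0.341
outer loop
vertex -1.876 -2.772 1.328
vertex -2.531 -2.779 1.425
vertex -2.284 -2.579 0.844
endloop
endfacet
facet normal 0.494 -0.580 -0.648
outer loop
vertex -1.876 -2.772 1.328
vertex -2.284 -2.579 0.844
vertex -1.728 -2.239 0.964
endloop
endfacet
facet normal 0.928 -0.347 -0.131
outer loop
vertex -1.876 -2.772 1.328
vertex -1.728 -2.239 0.964
vertex -1.632 -2.23 1.619
endloop
endfacet
facet normal 0.663 -0.563 0.493
outer loop
vertex -1.876 -2.772 1.328
vertex -1.632 -2.23 1.619
vertex -2.128 -2.564 1.904
endloop
endfacet
facet normal -0.480 -0.576 0.662
outer loop
vertex -2.531 -2.779 1.425
vertex -2.128 -2.564 1.904
vertex -2.692 -2.241 1.776
endloop
endfacet
facet normal -0.649 -0.591 -0.479
outer loop
vertex -2.284 -2.579 0.844
vertex -2.531 -2.779 1.425
vertex -2.788 -2.25 1.121
endloop
endfacet
facet normal 0.216 -0.009 -0.976
outer loop
vertex -1.728 -2.239 0.964
vertex -2.284 -2.579 0.844
vertex -2.292 -1.916 0.836
endloop
endfacet
facet normal 0.920 0.367 -0.140
outer loop
vertex -1.632 -2.23 1.619
vertex -1.728 -2.239 0.964
vertex -1.889 -1.701 1.315
endloop
endfacet
facet normal 0.490 0.016 0.872
outer loop
vertex -2.128 -2.564 1.904
vertex -1.632 -2.23 1.619
vertex -2.136 -1.901 1.896
endloop
endfacet

endsolid


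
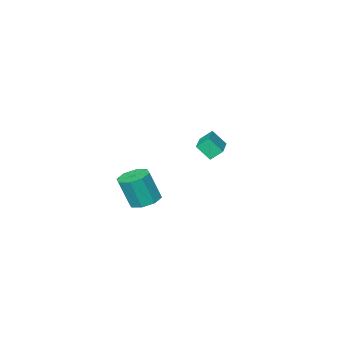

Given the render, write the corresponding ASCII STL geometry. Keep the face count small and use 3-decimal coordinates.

solid 
facet normal -0.260 0.209 -0.943
outer loop
vertex 3.516 -1.374 -0.23
vertex 2.745 -1.377 -0.018
vertex 3.319 -0.822 -0.053
endloop
endfacet
facet normal 0.910 0.379 -0.168
outer loop
vertex 3.516 -1.374 -0.23
vertex 3.319 -0.822 -0.053
vertex 3.946 -1.719 1.325
endloop
endfacet
facet normal 0.910 0.379 -0.168
outer loop
vertex 3.946 -1.719 1.325
vertex 3.319 -0.822 -0.053
vertex 3.749 -1.167 1.502
endloop
endfacet
facet normal 0.261 -0.209 0.942
outer loop
vertex 3.946 -1.719 1.325
vertex 3.749 -1.167 1.502
vertex 3.175 -1.723 1.538
endloop
endfacet
facet normal -0.261 0.210 -0.942
outer loop
vertex 3.319 -0.822 -0.053
vertex 2.745 -1.377 -0.018
vertex 2.786 -0.595 0.145
endloop
endfacet
facet normal 0.417 0.905 0.085
outer loop
vertex 3.319 -0.822 -0.053
vertex 2.786 -0.595 0.145
vertex 3.749 -1.167 1.502
endloop
endfacet
facet normal 0.417 0.905 0.085
outer loop
vertex 3.749 -1.167 1.502
vertex 2.786 -0.595 0.145
vertex 3.216 -0.94 1.7
endloop
endfacet
facet normal 0.261 -0.209 0.942
outer loop
vertex 3.749 -1.167 1.502
vertex 3.216 -0.94 1.7
vertex 3.175 -1.723 1.538
endloop
endfacet
facet normal -0.261 0.210 -0.942
outer loop
vertex 2.786 -0.595 0.145
vertex 2.745 -1.377 -0.018
vertex 2.228 -0.827 0.248
endloop
endfacet
facet normal -0.322 0.902 0.289
outer loop
vertex 2.786 -0.595 0.145
vertex 2.228 -0.827 0.248
vertex 3.216 -0.94 1.7
endloop
endfacet
facet normal -0.322 0.901 0.289
outer loop
vertex 3.216 -0.94 1.7
vertex 2.228 -0.827 0.248
vertex 2.659 -1.172 1.803
endloop
endfacet
facet normal 0.261 -0.209 0.942
outer loop
vertex 3.216 -0.94 1.7
vertex 2.659 -1.172 1.803
vertex 3.175 -1.723 1.538
endloop
endfacet
facet normal -0.261 0.210 -0.942
outer loop
vertex 2.228 -0.827 0.248
vertex 2.745 -1.377 -0.018
vertex 1.974 -1.381 0.195
endloop
endfacet
facet normal -0.872 0.369 0.323
outer loop
vertex 2.228 -0.827 0.248
vertex 1.974 -1.381 0.195
vertex 2.659 -1.172 1.803
endloop
endfacet
facet normal -0.871 0.370 0.323
outer loop
vertex 2.659 -1.172 1.803
vertex 1.974 -1.381 0.195
vertex 2.404 -1.726 1.75
endloop
endfacet
facet normal 0.260 -0.210 0.943
outer loop
vertex 2.659 -1.172 1.803
vertex 2.404 -1.726 1.75
vertex 3.175 -1.723 1.538
endloop
endfacet
facet normal -0.261 0.209 -0.942
outer loop
vertex 1.974 -1.381 0.195
vertex 2.745 -1.377 -0.018
vertex 2.171 -1.933 0.018
endloop
endfacet
facet normal -0.910 -0.379 0.168
outer loop
vertex 1.974 -1.381 0.195
vertex 2.171 -1.933 0.018
vertex 2.404 -1.726 1.75
endloop
endfacet
facet normal -0.910 -0.379 0.168
outer loop
vertex 2.404 -1.726 1.75
vertex 2.171 -1.933 0.018
vertex 2.601 -2.278 1.573
endloop
endfacet
facet normal 0.260 -0.209 0.943
outer loop
vertex 2.404 -1.726 1.75
vertex 2.601 -2.278 1.573
vertex 3.175 -1.723 1.538
endloop
endfacet
facet normal -0.261 0.209 -0.942
outer loop
vertex 2.171 -1.933 0.018
vertex 2.745 -1.377 -0.018
vertex 2.704 -2.16 -0.18
endloop
endfacet
facet normal -0.417 -0.905 -0.085
outer loop
vertex 2.171 -1.933 0.018
vertex 2.704 -2.16 -0.18
vertex 2.601 -2.278 1.573
endloop
endfacet
facet normal -0.417 -0.905 -0.085
outer loop
vertex 2.601 -2.278 1.573
vertex 2.704 -2.16 -0.18
vertex 3.134 -2.505 1.375
endloop
endfacet
facet normal 0.261 -0.210 0.942
outer loop
vertex 2.601 -2.278 1.573
vertex 3.134 -2.505 1.375
vertex 3.175 -1.723 1.538
endloop
endfacet
facet normal -0.261 0.209 -0.942
outer loop
vertex 2.704 -2.16 -0.18
vertex 2.745 -1.377 -0.018
vertex 3.261 -1.928 -0.283
endloop
endfacet
facet normal 0.322 -0.902 -0.289
outer loop
vertex 2.704 -2.16 -0.18
vertex 3.261 -1.928 -0.283
vertex 3.134 -2.505 1.375
endloop
endfacet
facet normal 0.322 -0.902 -0.289
outer loop
vertex 3.134 -2.505 1.375
vertex 3.261 -1.928 -0.283
vertex 3.692 -2.273 1.272
endloop
endfacet
facet normal 0.261 -0.210 0.942
outer loop
vertex 3.134 -2.505 1.375
vertex 3.692 -2.273 1.272
vertex 3.175 -1.723 1.538
endloop
endfacet
facet normal -0.260 0.210 -0.943
outer loop
vertex 3.261 -1.928 -0.283
vertex 2.745 -1.377 -0.018
vertex 3.516 -1.374 -0.23
endloop
endfacet
facet normal 0.871 -0.370 -0.323
outer loop
vertex 3.261 -1.928 -0.283
vertex 3.516 -1.374 -0.23
vertex 3.692 -2.273 1.272
endloop
endfacet
facet normal 0.872 -0.369 -0.323
outer loop
vertex 3.692 -2.273 1.272
vertex 3.516 -1.374 -0.23
vertex 3.946 -1.719 1.325
endloop
endfacet
facet normal 0.261 -0.210 0.942
outer loop
vertex 3.692 -2.273 1.272
vertex 3.946 -1.719 1.325
vertex 3.175 -1.723 1.538
endloop
endfacet
facet normal -0.662 -0.727 -0.185
outer loop
vertex -3.42 -4.54 1.575
vertex -3.837 -3.967 0.815
vertex -2.913 -4.868 1.05
endloop
endfacet
facet normal 0.401 -0.551 0.732
outer loop
vertex -1.643 -3.473 1.405
vertex -3.42 -4.54 1.575
vertex -2.913 -4.868 1.05
endloop
endfacet
facet normal -0.662 -0.727 -0.185
outer loop
vertex -2.913 -4.868 1.05
vertex -3.837 -3.967 0.815
vertex -3.331 -4.294 0.29
endloop
endfacet
facet normal 0.633 -0.409 -0.657
outer loop
vertex -3.331 -4.294 0.29
vertex -1.643 -3.473 1.405
vertex -2.913 -4.868 1.05
endloop
endfacet
facet normal -0.633 0.410 0.656
outer loop
vertex -3.42 -4.54 1.575
vertex -2.567 -2.572 1.17
vertex -3.837 -3.967 0.815
endloop
endfacet
facet normal 0.401 -0.552 0.731
outer loop
vertex -2.149 -3.146 1.93
vertex -3.42 -4.54 1.575
vertex -1.643 -3.473 1.405
endloop
endfacet
facet normal -0.633 0.409 0.657
outer loop
vertex -2.149 -3.146 1.93
vertex -2.567 -2.572 1.17
vertex -3.42 -4.54 1.575
endloop
endfacet
facet normal -0.402 0.552 -0.731
outer loop
vertex -3.837 -3.967 0.815
vertex -2.567 -2.572 1.17
vertex -3.331 -4.294 0.29
endloop
endfacet
facet normal 0.633 -0.410 -0.657
outer loop
vertex -2.06 -2.9 0.645
vertex -1.643 -3.473 1.405
vertex -3.331 -4.294 0.29
endloop
endfacet
facet normal -0.401 0.552 -0.732
outer loop
vertex -3.331 -4.294 0.29
vertex -2.567 -2.572 1.17
vertex -2.06 -2.9 0.645
endloop
endfacet
facet normal 0.662 0.727 0.185
outer loop
vertex -2.06 -2.9 0.645
vertex -2.149 -3.146 1.93
vertex -1.643 -3.473 1.405
endloop
endfacet
facet normal 0.662 0.727 0.185
outer loop
vertex -2.567 -2.572 1.17
vertex -2.149 -3.146 1.93
vertex -2.06 -2.9 0.645
endloop
endfacet

endsolid


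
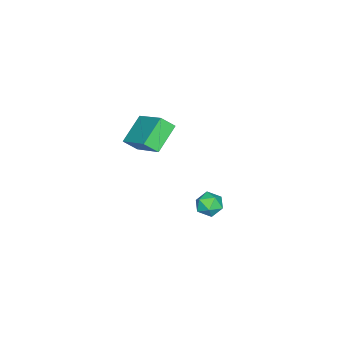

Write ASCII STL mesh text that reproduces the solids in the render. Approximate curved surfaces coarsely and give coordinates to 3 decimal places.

solid 
facet normal -0.440 -0.738 -0.512
outer loop
vertex -3.728 -3.34 -3.793
vertex -4.032 -2.761 -4.366
vertex -2.388 -3.52 -4.685
endloop
endfacet
facet normal 0.349 -0.666 0.659
outer loop
vertex -1.468 -1.979 -3.614
vertex -3.728 -3.34 -3.793
vertex -2.388 -3.52 -4.685
endloop
endfacet
facet normal -0.440 -0.737 -0.513
outer loop
vertex -2.388 -3.52 -4.685
vertex -4.032 -2.761 -4.366
vertex -2.691 -2.941 -5.258
endloop
endfacet
facet normal 0.827 -0.112 -0.550
outer loop
vertex -2.691 -2.941 -5.258
vertex -1.468 -1.979 -3.614
vertex -2.388 -3.52 -4.685
endloop
endfacet
facet normal -0.827 0.111 0.551
outer loop
vertex -3.728 -3.34 -3.793
vertex -3.112 -1.22 -3.295
vertex -4.032 -2.761 -4.366
endloop
endfacet
facet normal 0.349 -0.666 0.659
outer loop
vertex -2.809 -1.799 -2.722
vertex -3.728 -3.34 -3.793
vertex -1.468 -1.979 -3.614
endloop
endfacet
facet normal -0.828 0.111 0.550
outer loop
vertex -2.809 -1.799 -2.722
vertex -3.112 -1.22 -3.295
vertex -3.728 -3.34 -3.793
endloop
endfacet
facet normal -0.349 0.666 -0.659
outer loop
vertex -4.032 -2.761 -4.366
vertex -3.112 -1.22 -3.295
vertex -2.691 -2.941 -5.258
endloop
endfacet
facet normal 0.827 -0.111 -0.551
outer loop
vertex -1.772 -1.4 -4.187
vertex -1.468 -1.979 -3.614
vertex -2.691 -2.941 -5.258
endloop
endfacet
facet normal -0.349 0.666 -0.659
outer loop
vertex -2.691 -2.941 -5.258
vertex -3.112 -1.22 -3.295
vertex -1.772 -1.4 -4.187
endloop
endfacet
facet normal 0.440 0.738 0.512
outer loop
vertex -1.772 -1.4 -4.187
vertex -2.809 -1.799 -2.722
vertex -1.468 -1.979 -3.614
endloop
endfacet
facet normal 0.440 0.737 0.512
outer loop
vertex -3.112 -1.22 -3.295
vertex -2.809 -1.799 -2.722
vertex -1.772 -1.4 -4.187
endloop
endfacet
facet normal -0.931 0.242 -0.275
outer loop
vertex 2.312 3.444 -2.963
vertex 2.085 2.89 -2.681
vertex 2.126 3.449 -2.328
endloop
endfacet
facet normal -0.538 0.827 -0.164
outer loop
vertex 2.312 3.444 -2.963
vertex 2.126 3.449 -2.328
vertex 2.675 3.769 -2.514
endloop
endfacet
facet normal 0.025 0.800 -0.600
outer loop
vertex 2.312 3.444 -2.963
vertex 2.675 3.769 -2.514
vertex 2.973 3.408 -2.983
endloop
endfacet
facet normal -0.019 0.199 -0.980
outer loop
vertex 2.312 3.444 -2.963
vertex 2.973 3.408 -2.983
vertex 2.608 2.865 -3.086
endloop
endfacet
facet normal -0.610 -0.146 -0.779
outer loop
vertex 2.312 3.444 -2.963
vertex 2.608 2.865 -3.086
vertex 2.085 2.89 -2.681
endloop
endfacet
facet normal -0.298 0.808 0.509
outer loop
vertex 2.675 3.769 -2.514
vertex 2.126 3.449 -2.328
vertex 2.672 3.415 -1.954
endloop
endfacet
facet normal -0.934 -0.139 0.328
outer loop
vertex 2.126 3.449 -2.328
vertex 2.085 2.89 -2.681
vertex 2.307 2.872 -2.057
endloop
endfacet
facet normal -0.415 -0.768 -0.488
outer loop
vertex 2.085 2.89 -2.681
vertex 2.608 2.865 -3.086
vertex 2.605 2.511 -2.526
endloop
endfacet
facet normal 0.543 -0.211 -0.812
outer loop
vertex 2.608 2.865 -3.086
vertex 2.973 3.408 -2.983
vertex 3.154 2.831 -2.712
endloop
endfacet
facet normal 0.615 0.763 -0.197
outer loop
vertex 2.973 3.408 -2.983
vertex 2.675 3.769 -2.514
vertex 3.195 3.39 -2.359
endloop
endfacet
facet normal 0.019 -0.199 0.980
outer loop
vertex 2.968 2.836 -2.077
vertex 2.672 3.415 -1.954
vertex 2.307 2.872 -2.057
endloop
endfacet
facet normal -0.025 -0.800 0.600
outer loop
vertex 2.968 2.836 -2.077
vertex 2.307 2.872 -2.057
vertex 2.605 2.511 -2.526
endloop
endfacet
facet normal 0.538 -0.827 0.164
outer loop
vertex 2.968 2.836 -2.077
vertex 2.605 2.511 -2.526
vertex 3.154 2.831 -2.712
endloop
endfacet
facet normal 0.931 -0.242 0.275
outer loop
vertex 2.968 2.836 -2.077
vertex 3.154 2.831 -2.712
vertex 3.195 3.39 -2.359
endloop
endfacet
facet normal 0.610 0.146 0.779
outer loop
vertex 2.968 2.836 -2.077
vertex 3.195 3.39 -2.359
vertex 2.672 3.415 -1.954
endloop
endfacet
facet normal -0.543 0.211 0.812
outer loop
vertex 2.307 2.872 -2.057
vertex 2.672 3.415 -1.954
vertex 2.126 3.449 -2.328
endloop
endfacet
facet normal -0.615 -0.763 0.197
outer loop
vertex 2.605 2.511 -2.526
vertex 2.307 2.872 -2.057
vertex 2.085 2.89 -2.681
endloop
endfacet
facet normal 0.298 -0.808 -0.509
outer loop
vertex 3.154 2.831 -2.712
vertex 2.605 2.511 -2.526
vertex 2.608 2.865 -3.086
endloop
endfacet
facet normal 0.934 0.139 -0.328
outer loop
vertex 3.195 3.39 -2.359
vertex 3.154 2.831 -2.712
vertex 2.973 3.408 -2.983
endloop
endfacet
facet normal 0.415 0.768 0.488
outer loop
vertex 2.672 3.415 -1.954
vertex 3.195 3.39 -2.359
vertex 2.675 3.769 -2.514
endloop
endfacet

endsolid


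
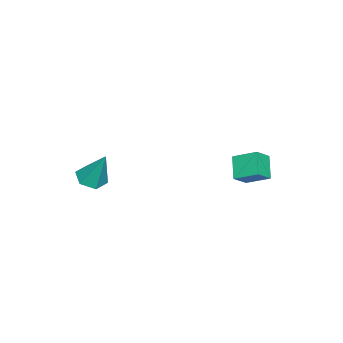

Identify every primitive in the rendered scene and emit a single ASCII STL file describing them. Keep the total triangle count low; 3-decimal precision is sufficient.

solid 
facet normal -0.730 -0.308 0.611
outer loop
vertex -2.047 2.383 -2.229
vertex -2.799 2.773 -2.931
vertex -2.076 1.12 -2.9
endloop
endfacet
facet normal 0.683 -0.355 0.638
outer loop
vertex -1.061 1.547 -3.749
vertex -2.047 2.383 -2.229
vertex -2.076 1.12 -2.9
endloop
endfacet
facet normal -0.730 -0.308 0.611
outer loop
vertex -2.076 1.12 -2.9
vertex -2.799 2.773 -2.931
vertex -2.828 1.51 -3.602
endloop
endfacet
facet normal -0.020 -0.883 -0.469
outer loop
vertex -2.828 1.51 -3.602
vertex -1.061 1.547 -3.749
vertex -2.076 1.12 -2.9
endloop
endfacet
facet normal 0.020 0.883 0.469
outer loop
vertex -2.047 2.383 -2.229
vertex -1.784 3.2 -3.78
vertex -2.799 2.773 -2.931
endloop
endfacet
facet normal 0.683 -0.355 0.638
outer loop
vertex -1.032 2.81 -3.078
vertex -2.047 2.383 -2.229
vertex -1.061 1.547 -3.749
endloop
endfacet
facet normal 0.020 0.883 0.469
outer loop
vertex -1.032 2.81 -3.078
vertex -1.784 3.2 -3.78
vertex -2.047 2.383 -2.229
endloop
endfacet
facet normal -0.683 0.355 -0.638
outer loop
vertex -2.799 2.773 -2.931
vertex -1.784 3.2 -3.78
vertex -2.828 1.51 -3.602
endloop
endfacet
facet normal -0.020 -0.883 -0.469
outer loop
vertex -1.813 1.937 -4.451
vertex -1.061 1.547 -3.749
vertex -2.828 1.51 -3.602
endloop
endfacet
facet normal -0.683 0.355 -0.638
outer loop
vertex -2.828 1.51 -3.602
vertex -1.784 3.2 -3.78
vertex -1.813 1.937 -4.451
endloop
endfacet
facet normal 0.730 0.308 -0.611
outer loop
vertex -1.813 1.937 -4.451
vertex -1.032 2.81 -3.078
vertex -1.061 1.547 -3.749
endloop
endfacet
facet normal 0.730 0.308 -0.611
outer loop
vertex -1.784 3.2 -3.78
vertex -1.032 2.81 -3.078
vertex -1.813 1.937 -4.451
endloop
endfacet
facet normal -0.137 -0.417 -0.899
outer loop
vertex 3.945 -4.32 -2.252
vertex 3.157 -4.059 -2.253
vertex 3.754 -3.576 -2.568
endloop
endfacet
facet normal 0.956 0.281 0.085
outer loop
vertex 3.945 -4.32 -2.252
vertex 3.754 -3.576 -2.568
vertex 3.443 -3.181 -0.367
endloop
endfacet
facet normal -0.136 -0.418 -0.898
outer loop
vertex 3.754 -3.576 -2.568
vertex 3.157 -4.059 -2.253
vertex 2.966 -3.315 -2.57
endloop
endfacet
facet normal 0.312 0.942 -0.125
outer loop
vertex 3.754 -3.576 -2.568
vertex 2.966 -3.315 -2.57
vertex 3.443 -3.181 -0.367
endloop
endfacet
facet normal -0.136 -0.418 -0.898
outer loop
vertex 2.966 -3.315 -2.57
vertex 3.157 -4.059 -2.253
vertex 2.369 -3.798 -2.255
endloop
endfacet
facet normal -0.600 0.795 0.082
outer loop
vertex 2.966 -3.315 -2.57
vertex 2.369 -3.798 -2.255
vertex 3.443 -3.181 -0.367
endloop
endfacet
facet normal -0.136 -0.418 -0.898
outer loop
vertex 2.369 -3.798 -2.255
vertex 3.157 -4.059 -2.253
vertex 2.559 -4.541 -1.938
endloop
endfacet
facet normal -0.868 -0.010 0.497
outer loop
vertex 2.369 -3.798 -2.255
vertex 2.559 -4.541 -1.938
vertex 3.443 -3.181 -0.367
endloop
endfacet
facet normal -0.136 -0.418 -0.898
outer loop
vertex 2.559 -4.541 -1.938
vertex 3.157 -4.059 -2.253
vertex 3.347 -4.802 -1.936
endloop
endfacet
facet normal -0.224 -0.671 0.707
outer loop
vertex 2.559 -4.541 -1.938
vertex 3.347 -4.802 -1.936
vertex 3.443 -3.181 -0.367
endloop
endfacet
facet normal -0.137 -0.418 -0.898
outer loop
vertex 3.347 -4.802 -1.936
vertex 3.157 -4.059 -2.253
vertex 3.945 -4.32 -2.252
endloop
endfacet
facet normal 0.688 -0.525 0.501
outer loop
vertex 3.347 -4.802 -1.936
vertex 3.945 -4.32 -2.252
vertex 3.443 -3.181 -0.367
endloop
endfacet

endsolid


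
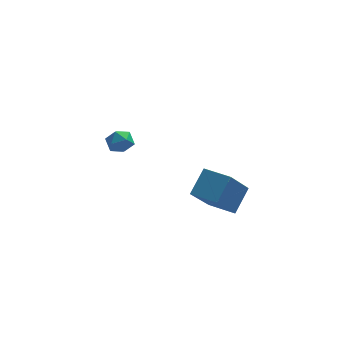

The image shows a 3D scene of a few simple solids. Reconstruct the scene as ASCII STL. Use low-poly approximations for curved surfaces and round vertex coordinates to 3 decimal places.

solid 
facet normal 0.062 0.546 0.836
outer loop
vertex -4.104 2.432 3.762
vertex -4.169 1.891 4.12
vertex -3.576 2.095 3.943
endloop
endfacet
facet normal 0.436 0.847 0.306
outer loop
vertex -4.104 2.432 3.762
vertex -3.576 2.095 3.943
vertex -3.618 2.335 3.338
endloop
endfacet
facet normal -0.012 0.972 -0.236
outer loop
vertex -4.104 2.432 3.762
vertex -3.618 2.335 3.338
vertex -4.237 2.28 3.142
endloop
endfacet
facet normal -0.662 0.748 -0.041
outer loop
vertex -4.104 2.432 3.762
vertex -4.237 2.28 3.142
vertex -4.578 2.005 3.625
endloop
endfacet
facet normal -0.616 0.485 0.621
outer loop
vertex -4.104 2.432 3.762
vertex -4.578 2.005 3.625
vertex -4.169 1.891 4.12
endloop
endfacet
facet normal 0.922 0.377 0.085
outer loop
vertex -3.618 2.335 3.338
vertex -3.576 2.095 3.943
vertex -3.382 1.735 3.435
endloop
endfacet
facet normal 0.319 -0.111 0.941
outer loop
vertex -3.576 2.095 3.943
vertex -4.169 1.891 4.12
vertex -3.723 1.46 3.918
endloop
endfacet
facet normal -0.777 -0.210 0.594
outer loop
vertex -4.169 1.891 4.12
vertex -4.578 2.005 3.625
vertex -4.342 1.405 3.722
endloop
endfacet
facet normal -0.851 0.216 -0.478
outer loop
vertex -4.578 2.005 3.625
vertex -4.237 2.28 3.142
vertex -4.384 1.645 3.117
endloop
endfacet
facet normal 0.199 0.577 -0.792
outer loop
vertex -4.237 2.28 3.142
vertex -3.618 2.335 3.338
vertex -3.791 1.849 2.94
endloop
endfacet
facet normal 0.662 -0.748 0.041
outer loop
vertex -3.856 1.308 3.298
vertex -3.382 1.735 3.435
vertex -3.723 1.46 3.918
endloop
endfacet
facet normal 0.012 -0.972 0.236
outer loop
vertex -3.856 1.308 3.298
vertex -3.723 1.46 3.918
vertex -4.342 1.405 3.722
endloop
endfacet
facet normal -0.436 -0.847 -0.306
outer loop
vertex -3.856 1.308 3.298
vertex -4.342 1.405 3.722
vertex -4.384 1.645 3.117
endloop
endfacet
facet normal -0.062 -0.546 -0.836
outer loop
vertex -3.856 1.308 3.298
vertex -4.384 1.645 3.117
vertex -3.791 1.849 2.94
endloop
endfacet
facet normal 0.616 -0.485 -0.621
outer loop
vertex -3.856 1.308 3.298
vertex -3.791 1.849 2.94
vertex -3.382 1.735 3.435
endloop
endfacet
facet normal 0.851 -0.216 0.478
outer loop
vertex -3.723 1.46 3.918
vertex -3.382 1.735 3.435
vertex -3.576 2.095 3.943
endloop
endfacet
facet normal -0.199 -0.577 0.792
outer loop
vertex -4.342 1.405 3.722
vertex -3.723 1.46 3.918
vertex -4.169 1.891 4.12
endloop
endfacet
facet normal -0.922 -0.377 -0.085
outer loop
vertex -4.384 1.645 3.117
vertex -4.342 1.405 3.722
vertex -4.578 2.005 3.625
endloop
endfacet
facet normal -0.319 0.111 -0.941
outer loop
vertex -3.791 1.849 2.94
vertex -4.384 1.645 3.117
vertex -4.237 2.28 3.142
endloop
endfacet
facet normal 0.777 0.210 -0.594
outer loop
vertex -3.382 1.735 3.435
vertex -3.791 1.849 2.94
vertex -3.618 2.335 3.338
endloop
endfacet
facet normal -0.438 -0.603 -0.667
outer loop
vertex -0.445 -4.201 4.221
vertex -1.428 -3.495 4.228
vertex 0.353 -3.075 2.678
endloop
endfacet
facet normal 0.812 -0.584 -0.006
outer loop
vertex 0.928 -2.285 3.552
vertex -0.445 -4.201 4.221
vertex 0.353 -3.075 2.678
endloop
endfacet
facet normal -0.439 -0.602 -0.667
outer loop
vertex 0.353 -3.075 2.678
vertex -1.428 -3.495 4.228
vertex -0.629 -2.368 2.686
endloop
endfacet
facet normal 0.386 0.544 -0.745
outer loop
vertex -0.629 -2.368 2.686
vertex 0.928 -2.285 3.552
vertex 0.353 -3.075 2.678
endloop
endfacet
facet normal -0.385 -0.544 0.745
outer loop
vertex -0.445 -4.201 4.221
vertex -0.853 -2.705 5.102
vertex -1.428 -3.495 4.228
endloop
endfacet
facet normal 0.812 -0.584 -0.006
outer loop
vertex 0.129 -3.412 5.094
vertex -0.445 -4.201 4.221
vertex 0.928 -2.285 3.552
endloop
endfacet
facet normal -0.386 -0.544 0.745
outer loop
vertex 0.129 -3.412 5.094
vertex -0.853 -2.705 5.102
vertex -0.445 -4.201 4.221
endloop
endfacet
facet normal -0.812 0.584 0.006
outer loop
vertex -1.428 -3.495 4.228
vertex -0.853 -2.705 5.102
vertex -0.629 -2.368 2.686
endloop
endfacet
facet normal 0.385 0.544 -0.745
outer loop
vertex -0.055 -1.579 3.559
vertex 0.928 -2.285 3.552
vertex -0.629 -2.368 2.686
endloop
endfacet
facet normal -0.812 0.584 0.006
outer loop
vertex -0.629 -2.368 2.686
vertex -0.853 -2.705 5.102
vertex -0.055 -1.579 3.559
endloop
endfacet
facet normal 0.438 0.603 0.667
outer loop
vertex -0.055 -1.579 3.559
vertex 0.129 -3.412 5.094
vertex 0.928 -2.285 3.552
endloop
endfacet
facet normal 0.439 0.602 0.667
outer loop
vertex -0.853 -2.705 5.102
vertex 0.129 -3.412 5.094
vertex -0.055 -1.579 3.559
endloop
endfacet

endsolid


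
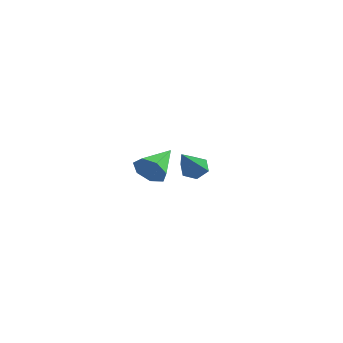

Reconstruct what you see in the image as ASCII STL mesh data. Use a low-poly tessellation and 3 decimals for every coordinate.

solid 
facet normal -0.330 0.689 -0.646
outer loop
vertex -2.415 2.595 0.077
vertex -2.703 2.793 0.435
vertex -2.235 2.957 0.371
endloop
endfacet
facet normal 0.926 -0.201 -0.320
outer loop
vertex -2.415 2.595 0.077
vertex -2.235 2.957 0.371
vertex -2.117 1.567 1.585
endloop
endfacet
facet normal -0.330 0.689 -0.646
outer loop
vertex -2.235 2.957 0.371
vertex -2.703 2.793 0.435
vertex -2.523 3.155 0.729
endloop
endfacet
facet normal 0.805 0.427 0.411
outer loop
vertex -2.235 2.957 0.371
vertex -2.523 3.155 0.729
vertex -2.117 1.567 1.585
endloop
endfacet
facet normal -0.330 0.689 -0.646
outer loop
vertex -2.523 3.155 0.729
vertex -2.703 2.793 0.435
vertex -2.991 2.991 0.793
endloop
endfacet
facet normal -0.042 0.466 0.884
outer loop
vertex -2.523 3.155 0.729
vertex -2.991 2.991 0.793
vertex -2.117 1.567 1.585
endloop
endfacet
facet normal -0.329 0.689 -0.646
outer loop
vertex -2.991 2.991 0.793
vertex -2.703 2.793 0.435
vertex -3.171 2.629 0.498
endloop
endfacet
facet normal -0.771 -0.126 0.625
outer loop
vertex -2.991 2.991 0.793
vertex -3.171 2.629 0.498
vertex -2.117 1.567 1.585
endloop
endfacet
facet normal -0.328 0.688 -0.647
outer loop
vertex -3.171 2.629 0.498
vertex -2.703 2.793 0.435
vertex -2.883 2.431 0.141
endloop
endfacet
facet normal -0.649 -0.753 -0.106
outer loop
vertex -3.171 2.629 0.498
vertex -2.883 2.431 0.141
vertex -2.117 1.567 1.585
endloop
endfacet
facet normal -0.330 0.689 -0.646
outer loop
vertex -2.883 2.431 0.141
vertex -2.703 2.793 0.435
vertex -2.415 2.595 0.077
endloop
endfacet
facet normal 0.198 -0.791 -0.579
outer loop
vertex -2.883 2.431 0.141
vertex -2.415 2.595 0.077
vertex -2.117 1.567 1.585
endloop
endfacet
facet normal 0.187 -0.919 -0.347
outer loop
vertex 0.19 -1.867 2.941
vertex -0.185 -1.78 2.508
vertex 0.384 -1.669 2.521
endloop
endfacet
facet normal 0.756 0.383 0.530
outer loop
vertex 0.19 -1.867 2.941
vertex 0.384 -1.669 2.521
vertex -0.415 -0.66 2.932
endloop
endfacet
facet normal 0.187 -0.919 -0.348
outer loop
vertex 0.384 -1.669 2.521
vertex -0.185 -1.78 2.508
vertex 0.149 -1.554 2.091
endloop
endfacet
facet normal 0.720 0.659 -0.217
outer loop
vertex 0.384 -1.669 2.521
vertex 0.149 -1.554 2.091
vertex -0.415 -0.66 2.932
endloop
endfacet
facet normal 0.189 -0.919 -0.347
outer loop
vertex 0.149 -1.554 2.091
vertex -0.185 -1.78 2.508
vertex -0.337 -1.61 1.975
endloop
endfacet
facet normal 0.085 0.711 -0.698
outer loop
vertex 0.149 -1.554 2.091
vertex -0.337 -1.61 1.975
vertex -0.415 -0.66 2.932
endloop
endfacet
facet normal 0.189 -0.919 -0.347
outer loop
vertex -0.337 -1.61 1.975
vertex -0.185 -1.78 2.508
vertex -0.709 -1.794 2.26
endloop
endfacet
facet normal -0.669 0.500 -0.550
outer loop
vertex -0.337 -1.61 1.975
vertex -0.709 -1.794 2.26
vertex -0.415 -0.66 2.932
endloop
endfacet
facet normal 0.189 -0.918 -0.348
outer loop
vertex -0.709 -1.794 2.26
vertex -0.185 -1.78 2.508
vertex -0.686 -1.968 2.732
endloop
endfacet
facet normal -0.976 0.185 0.116
outer loop
vertex -0.709 -1.794 2.26
vertex -0.686 -1.968 2.732
vertex -0.415 -0.66 2.932
endloop
endfacet
facet normal 0.189 -0.918 -0.347
outer loop
vertex -0.686 -1.968 2.732
vertex -0.185 -1.78 2.508
vertex -0.286 -2.0 3.035
endloop
endfacet
facet normal -0.604 0.003 0.797
outer loop
vertex -0.686 -1.968 2.732
vertex -0.286 -2.0 3.035
vertex -0.415 -0.66 2.932
endloop
endfacet
facet normal 0.188 -0.919 -0.347
outer loop
vertex -0.286 -2.0 3.035
vertex -0.185 -1.78 2.508
vertex 0.19 -1.867 2.941
endloop
endfacet
facet normal 0.168 0.092 0.981
outer loop
vertex -0.286 -2.0 3.035
vertex 0.19 -1.867 2.941
vertex -0.415 -0.66 2.932
endloop
endfacet

endsolid


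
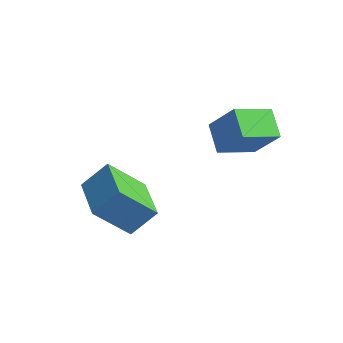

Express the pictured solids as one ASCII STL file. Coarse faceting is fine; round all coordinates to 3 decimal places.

solid 
facet normal -0.722 0.686 -0.096
outer loop
vertex -4.589 -3.287 -0.275
vertex -3.51 -2.367 -1.81
vertex -5.253 -4.122 -1.242
endloop
endfacet
facet normal -0.516 -0.440 0.735
outer loop
vertex -3.81 -5.493 -1.05
vertex -4.589 -3.287 -0.275
vertex -5.253 -4.122 -1.242
endloop
endfacet
facet normal -0.722 0.686 -0.096
outer loop
vertex -5.253 -4.122 -1.242
vertex -3.51 -2.367 -1.81
vertex -4.174 -3.201 -2.777
endloop
endfacet
facet normal -0.461 -0.580 -0.672
outer loop
vertex -4.174 -3.201 -2.777
vertex -3.81 -5.493 -1.05
vertex -5.253 -4.122 -1.242
endloop
endfacet
facet normal 0.461 0.580 0.672
outer loop
vertex -4.589 -3.287 -0.275
vertex -2.067 -3.738 -1.618
vertex -3.51 -2.367 -1.81
endloop
endfacet
facet normal -0.516 -0.440 0.734
outer loop
vertex -3.146 -4.659 -0.083
vertex -4.589 -3.287 -0.275
vertex -3.81 -5.493 -1.05
endloop
endfacet
facet normal 0.461 0.579 0.672
outer loop
vertex -3.146 -4.659 -0.083
vertex -2.067 -3.738 -1.618
vertex -4.589 -3.287 -0.275
endloop
endfacet
facet normal 0.516 0.441 -0.734
outer loop
vertex -3.51 -2.367 -1.81
vertex -2.067 -3.738 -1.618
vertex -4.174 -3.201 -2.777
endloop
endfacet
facet normal -0.462 -0.579 -0.672
outer loop
vertex -2.731 -4.573 -2.585
vertex -3.81 -5.493 -1.05
vertex -4.174 -3.201 -2.777
endloop
endfacet
facet normal 0.516 0.440 -0.735
outer loop
vertex -4.174 -3.201 -2.777
vertex -2.067 -3.738 -1.618
vertex -2.731 -4.573 -2.585
endloop
endfacet
facet normal 0.721 -0.686 0.096
outer loop
vertex -2.731 -4.573 -2.585
vertex -3.146 -4.659 -0.083
vertex -3.81 -5.493 -1.05
endloop
endfacet
facet normal 0.722 -0.685 0.096
outer loop
vertex -2.067 -3.738 -1.618
vertex -3.146 -4.659 -0.083
vertex -2.731 -4.573 -2.585
endloop
endfacet
facet normal -0.589 -0.035 -0.808
outer loop
vertex -0.859 -1.505 0.893
vertex -1.722 -0.686 1.487
vertex -0.02 -0.136 0.223
endloop
endfacet
facet normal 0.649 -0.616 -0.446
outer loop
vertex 1.022 -0.074 1.653
vertex -0.859 -1.505 0.893
vertex -0.02 -0.136 0.223
endloop
endfacet
facet normal -0.589 -0.034 -0.808
outer loop
vertex -0.02 -0.136 0.223
vertex -1.722 -0.686 1.487
vertex -0.883 0.684 0.817
endloop
endfacet
facet normal 0.482 0.787 -0.385
outer loop
vertex -0.883 0.684 0.817
vertex 1.022 -0.074 1.653
vertex -0.02 -0.136 0.223
endloop
endfacet
facet normal -0.482 -0.787 0.385
outer loop
vertex -0.859 -1.505 0.893
vertex -0.68 -0.624 2.917
vertex -1.722 -0.686 1.487
endloop
endfacet
facet normal 0.649 -0.616 -0.447
outer loop
vertex 0.183 -1.444 2.323
vertex -0.859 -1.505 0.893
vertex 1.022 -0.074 1.653
endloop
endfacet
facet normal -0.482 -0.787 0.385
outer loop
vertex 0.183 -1.444 2.323
vertex -0.68 -0.624 2.917
vertex -0.859 -1.505 0.893
endloop
endfacet
facet normal -0.649 0.616 0.446
outer loop
vertex -1.722 -0.686 1.487
vertex -0.68 -0.624 2.917
vertex -0.883 0.684 0.817
endloop
endfacet
facet normal 0.482 0.787 -0.385
outer loop
vertex 0.159 0.745 2.247
vertex 1.022 -0.074 1.653
vertex -0.883 0.684 0.817
endloop
endfacet
facet normal -0.649 0.616 0.447
outer loop
vertex -0.883 0.684 0.817
vertex -0.68 -0.624 2.917
vertex 0.159 0.745 2.247
endloop
endfacet
facet normal 0.589 0.034 0.808
outer loop
vertex 0.159 0.745 2.247
vertex 0.183 -1.444 2.323
vertex 1.022 -0.074 1.653
endloop
endfacet
facet normal 0.589 0.034 0.808
outer loop
vertex -0.68 -0.624 2.917
vertex 0.183 -1.444 2.323
vertex 0.159 0.745 2.247
endloop
endfacet

endsolid


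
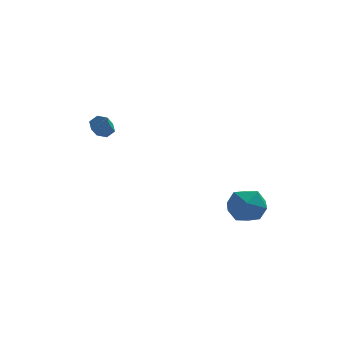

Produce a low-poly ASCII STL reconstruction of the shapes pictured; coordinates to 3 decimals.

solid 
facet normal -0.026 0.386 0.922
outer loop
vertex 4.02 -2.712 -2.844
vertex 3.378 -3.547 -2.513
vertex 4.476 -3.635 -2.445
endloop
endfacet
facet normal 0.587 0.548 0.596
outer loop
vertex 4.02 -2.712 -2.844
vertex 4.476 -3.635 -2.445
vertex 4.914 -3.142 -3.33
endloop
endfacet
facet normal 0.432 0.902 -0.004
outer loop
vertex 4.02 -2.712 -2.844
vertex 4.914 -3.142 -3.33
vertex 4.086 -2.748 -3.945
endloop
endfacet
facet normal -0.278 0.959 -0.048
outer loop
vertex 4.02 -2.712 -2.844
vertex 4.086 -2.748 -3.945
vertex 3.137 -2.998 -3.44
endloop
endfacet
facet normal -0.561 0.640 0.525
outer loop
vertex 4.02 -2.712 -2.844
vertex 3.137 -2.998 -3.44
vertex 3.378 -3.547 -2.513
endloop
endfacet
facet normal 0.908 -0.064 0.414
outer loop
vertex 4.914 -3.142 -3.33
vertex 4.476 -3.635 -2.445
vertex 4.823 -4.242 -3.3
endloop
endfacet
facet normal -0.084 -0.325 0.942
outer loop
vertex 4.476 -3.635 -2.445
vertex 3.378 -3.547 -2.513
vertex 3.874 -4.492 -2.795
endloop
endfacet
facet normal -0.950 0.087 0.298
outer loop
vertex 3.378 -3.547 -2.513
vertex 3.137 -2.998 -3.44
vertex 3.046 -4.098 -3.41
endloop
endfacet
facet normal -0.493 0.603 -0.628
outer loop
vertex 3.137 -2.998 -3.44
vertex 4.086 -2.748 -3.945
vertex 3.484 -3.605 -4.295
endloop
endfacet
facet normal 0.656 0.510 -0.556
outer loop
vertex 4.086 -2.748 -3.945
vertex 4.914 -3.142 -3.33
vertex 4.582 -3.693 -4.227
endloop
endfacet
facet normal 0.278 -0.959 0.048
outer loop
vertex 3.94 -4.528 -3.896
vertex 4.823 -4.242 -3.3
vertex 3.874 -4.492 -2.795
endloop
endfacet
facet normal -0.432 -0.902 0.004
outer loop
vertex 3.94 -4.528 -3.896
vertex 3.874 -4.492 -2.795
vertex 3.046 -4.098 -3.41
endloop
endfacet
facet normal -0.587 -0.548 -0.596
outer loop
vertex 3.94 -4.528 -3.896
vertex 3.046 -4.098 -3.41
vertex 3.484 -3.605 -4.295
endloop
endfacet
facet normal 0.026 -0.386 -0.922
outer loop
vertex 3.94 -4.528 -3.896
vertex 3.484 -3.605 -4.295
vertex 4.582 -3.693 -4.227
endloop
endfacet
facet normal 0.561 -0.640 -0.525
outer loop
vertex 3.94 -4.528 -3.896
vertex 4.582 -3.693 -4.227
vertex 4.823 -4.242 -3.3
endloop
endfacet
facet normal 0.493 -0.603 0.628
outer loop
vertex 3.874 -4.492 -2.795
vertex 4.823 -4.242 -3.3
vertex 4.476 -3.635 -2.445
endloop
endfacet
facet normal -0.656 -0.510 0.556
outer loop
vertex 3.046 -4.098 -3.41
vertex 3.874 -4.492 -2.795
vertex 3.378 -3.547 -2.513
endloop
endfacet
facet normal -0.908 0.064 -0.414
outer loop
vertex 3.484 -3.605 -4.295
vertex 3.046 -4.098 -3.41
vertex 3.137 -2.998 -3.44
endloop
endfacet
facet normal 0.084 0.325 -0.942
outer loop
vertex 4.582 -3.693 -4.227
vertex 3.484 -3.605 -4.295
vertex 4.086 -2.748 -3.945
endloop
endfacet
facet normal 0.950 -0.087 -0.298
outer loop
vertex 4.823 -4.242 -3.3
vertex 4.582 -3.693 -4.227
vertex 4.914 -3.142 -3.33
endloop
endfacet
facet normal 0.261 0.711 -0.652
outer loop
vertex -1.805 2.638 -0.426
vertex -2.205 2.495 -0.742
vertex -2.281 2.864 -0.37
endloop
endfacet
facet normal 0.354 0.559 0.750
outer loop
vertex -1.805 2.638 -0.426
vertex -2.281 2.864 -0.37
vertex -2.095 1.848 0.299
endloop
endfacet
facet normal 0.354 0.559 0.750
outer loop
vertex -2.095 1.848 0.299
vertex -2.281 2.864 -0.37
vertex -2.571 2.074 0.355
endloop
endfacet
facet normal -0.262 -0.712 0.651
outer loop
vertex -2.095 1.848 0.299
vertex -2.571 2.074 0.355
vertex -2.495 1.705 -0.018
endloop
endfacet
facet normal 0.261 0.711 -0.652
outer loop
vertex -2.281 2.864 -0.37
vertex -2.205 2.495 -0.742
vertex -2.681 2.721 -0.686
endloop
endfacet
facet normal -0.601 0.649 0.467
outer loop
vertex -2.281 2.864 -0.37
vertex -2.681 2.721 -0.686
vertex -2.571 2.074 0.355
endloop
endfacet
facet normal -0.602 0.648 0.467
outer loop
vertex -2.571 2.074 0.355
vertex -2.681 2.721 -0.686
vertex -2.971 1.931 0.038
endloop
endfacet
facet normal -0.262 -0.712 0.651
outer loop
vertex -2.571 2.074 0.355
vertex -2.971 1.931 0.038
vertex -2.495 1.705 -0.018
endloop
endfacet
facet normal 0.262 0.712 -0.651
outer loop
vertex -2.681 2.721 -0.686
vertex -2.205 2.495 -0.742
vertex -2.605 2.352 -1.059
endloop
endfacet
facet normal -0.955 0.090 -0.284
outer loop
vertex -2.681 2.721 -0.686
vertex -2.605 2.352 -1.059
vertex -2.971 1.931 0.038
endloop
endfacet
facet normal -0.955 0.090 -0.284
outer loop
vertex -2.971 1.931 0.038
vertex -2.605 2.352 -1.059
vertex -2.895 1.562 -0.334
endloop
endfacet
facet normal -0.261 -0.711 0.652
outer loop
vertex -2.971 1.931 0.038
vertex -2.895 1.562 -0.334
vertex -2.495 1.705 -0.018
endloop
endfacet
facet normal 0.262 0.712 -0.651
outer loop
vertex -2.605 2.352 -1.059
vertex -2.205 2.495 -0.742
vertex -2.129 2.126 -1.115
endloop
endfacet
facet normal -0.354 -0.559 -0.750
outer loop
vertex -2.605 2.352 -1.059
vertex -2.129 2.126 -1.115
vertex -2.895 1.562 -0.334
endloop
endfacet
facet normal -0.354 -0.559 -0.750
outer loop
vertex -2.895 1.562 -0.334
vertex -2.129 2.126 -1.115
vertex -2.419 1.336 -0.39
endloop
endfacet
facet normal -0.261 -0.711 0.652
outer loop
vertex -2.895 1.562 -0.334
vertex -2.419 1.336 -0.39
vertex -2.495 1.705 -0.018
endloop
endfacet
facet normal 0.262 0.712 -0.651
outer loop
vertex -2.129 2.126 -1.115
vertex -2.205 2.495 -0.742
vertex -1.729 2.269 -0.798
endloop
endfacet
facet normal 0.601 -0.649 -0.466
outer loop
vertex -2.129 2.126 -1.115
vertex -1.729 2.269 -0.798
vertex -2.419 1.336 -0.39
endloop
endfacet
facet normal 0.601 -0.649 -0.467
outer loop
vertex -2.419 1.336 -0.39
vertex -1.729 2.269 -0.798
vertex -2.019 1.479 -0.074
endloop
endfacet
facet normal -0.261 -0.711 0.652
outer loop
vertex -2.419 1.336 -0.39
vertex -2.019 1.479 -0.074
vertex -2.495 1.705 -0.018
endloop
endfacet
facet normal 0.261 0.711 -0.652
outer loop
vertex -1.729 2.269 -0.798
vertex -2.205 2.495 -0.742
vertex -1.805 2.638 -0.426
endloop
endfacet
facet normal 0.955 -0.090 0.284
outer loop
vertex -1.729 2.269 -0.798
vertex -1.805 2.638 -0.426
vertex -2.019 1.479 -0.074
endloop
endfacet
facet normal 0.955 -0.090 0.284
outer loop
vertex -2.019 1.479 -0.074
vertex -1.805 2.638 -0.426
vertex -2.095 1.848 0.299
endloop
endfacet
facet normal -0.262 -0.712 0.651
outer loop
vertex -2.019 1.479 -0.074
vertex -2.095 1.848 0.299
vertex -2.495 1.705 -0.018
endloop
endfacet

endsolid
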